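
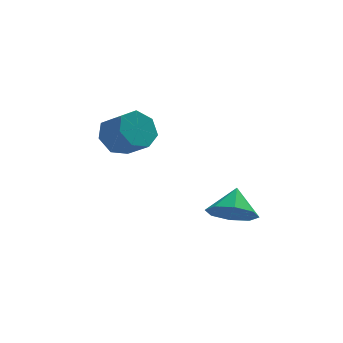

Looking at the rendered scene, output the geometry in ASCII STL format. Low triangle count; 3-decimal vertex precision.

solid 
facet normal -0.240 -0.677 -0.696
outer loop
vertex 1.949 -0.497 0.751
vertex 1.211 -0.89 1.387
vertex 1.235 -0.141 0.651
endloop
endfacet
facet normal 0.458 0.874 -0.160
outer loop
vertex 1.949 -0.497 0.751
vertex 1.235 -0.141 0.651
vertex 1.529 0.01 2.313
endloop
endfacet
facet normal -0.239 -0.677 -0.696
outer loop
vertex 1.235 -0.141 0.651
vertex 1.211 -0.89 1.387
vertex 0.507 -0.225 0.982
endloop
endfacet
facet normal -0.143 0.988 -0.064
outer loop
vertex 1.235 -0.141 0.651
vertex 0.507 -0.225 0.982
vertex 1.529 0.01 2.313
endloop
endfacet
facet normal -0.239 -0.677 -0.696
outer loop
vertex 0.507 -0.225 0.982
vertex 1.211 -0.89 1.387
vertex 0.192 -0.698 1.55
endloop
endfacet
facet normal -0.577 0.756 0.310
outer loop
vertex 0.507 -0.225 0.982
vertex 0.192 -0.698 1.55
vertex 1.529 0.01 2.313
endloop
endfacet
facet normal -0.239 -0.677 -0.696
outer loop
vertex 0.192 -0.698 1.55
vertex 1.211 -0.89 1.387
vertex 0.474 -1.283 2.022
endloop
endfacet
facet normal -0.591 0.315 0.743
outer loop
vertex 0.192 -0.698 1.55
vertex 0.474 -1.283 2.022
vertex 1.529 0.01 2.313
endloop
endfacet
facet normal -0.239 -0.677 -0.696
outer loop
vertex 0.474 -1.283 2.022
vertex 1.211 -0.89 1.387
vertex 1.187 -1.639 2.123
endloop
endfacet
facet normal -0.177 -0.076 0.981
outer loop
vertex 0.474 -1.283 2.022
vertex 1.187 -1.639 2.123
vertex 1.529 0.01 2.313
endloop
endfacet
facet normal -0.239 -0.677 -0.696
outer loop
vertex 1.187 -1.639 2.123
vertex 1.211 -0.89 1.387
vertex 1.915 -1.555 1.792
endloop
endfacet
facet normal 0.424 -0.190 0.885
outer loop
vertex 1.187 -1.639 2.123
vertex 1.915 -1.555 1.792
vertex 1.529 0.01 2.313
endloop
endfacet
facet normal -0.239 -0.677 -0.696
outer loop
vertex 1.915 -1.555 1.792
vertex 1.211 -0.89 1.387
vertex 2.23 -1.082 1.224
endloop
endfacet
facet normal 0.859 0.042 0.511
outer loop
vertex 1.915 -1.555 1.792
vertex 2.23 -1.082 1.224
vertex 1.529 0.01 2.313
endloop
endfacet
facet normal -0.239 -0.677 -0.696
outer loop
vertex 2.23 -1.082 1.224
vertex 1.211 -0.89 1.387
vertex 1.949 -0.497 0.751
endloop
endfacet
facet normal 0.873 0.482 0.078
outer loop
vertex 2.23 -1.082 1.224
vertex 1.949 -0.497 0.751
vertex 1.529 0.01 2.313
endloop
endfacet
facet normal -0.560 0.622 -0.547
outer loop
vertex -2.301 3.756 2.619
vertex -2.67 4.153 3.448
vertex -1.867 4.426 2.937
endloop
endfacet
facet normal 0.657 -0.070 -0.750
outer loop
vertex -2.301 3.756 2.619
vertex -1.867 4.426 2.937
vertex -1.54 2.91 3.364
endloop
endfacet
facet normal 0.657 -0.070 -0.750
outer loop
vertex -1.54 2.91 3.364
vertex -1.867 4.426 2.937
vertex -1.106 3.58 3.682
endloop
endfacet
facet normal 0.559 -0.622 0.548
outer loop
vertex -1.54 2.91 3.364
vertex -1.106 3.58 3.682
vertex -1.91 3.307 4.192
endloop
endfacet
facet normal -0.560 0.622 -0.547
outer loop
vertex -1.867 4.426 2.937
vertex -2.67 4.153 3.448
vertex -2.038 4.89 3.64
endloop
endfacet
facet normal 0.804 0.567 -0.178
outer loop
vertex -1.867 4.426 2.937
vertex -2.038 4.89 3.64
vertex -1.106 3.58 3.682
endloop
endfacet
facet normal 0.805 0.567 -0.177
outer loop
vertex -1.106 3.58 3.682
vertex -2.038 4.89 3.64
vertex -1.278 4.044 4.385
endloop
endfacet
facet normal 0.559 -0.623 0.548
outer loop
vertex -1.106 3.58 3.682
vertex -1.278 4.044 4.385
vertex -1.91 3.307 4.192
endloop
endfacet
facet normal -0.559 0.622 -0.549
outer loop
vertex -2.038 4.89 3.64
vertex -2.67 4.153 3.448
vertex -2.685 4.8 4.197
endloop
endfacet
facet normal 0.346 0.776 0.528
outer loop
vertex -2.038 4.89 3.64
vertex -2.685 4.8 4.197
vertex -1.278 4.044 4.385
endloop
endfacet
facet normal 0.346 0.775 0.528
outer loop
vertex -1.278 4.044 4.385
vertex -2.685 4.8 4.197
vertex -1.925 3.953 4.942
endloop
endfacet
facet normal 0.559 -0.623 0.548
outer loop
vertex -1.278 4.044 4.385
vertex -1.925 3.953 4.942
vertex -1.91 3.307 4.192
endloop
endfacet
facet normal -0.559 0.622 -0.548
outer loop
vertex -2.685 4.8 4.197
vertex -2.67 4.153 3.448
vertex -3.321 4.222 4.19
endloop
endfacet
facet normal -0.373 0.401 0.837
outer loop
vertex -2.685 4.8 4.197
vertex -3.321 4.222 4.19
vertex -1.925 3.953 4.942
endloop
endfacet
facet normal -0.373 0.401 0.836
outer loop
vertex -1.925 3.953 4.942
vertex -3.321 4.222 4.19
vertex -2.561 3.376 4.935
endloop
endfacet
facet normal 0.559 -0.623 0.548
outer loop
vertex -1.925 3.953 4.942
vertex -2.561 3.376 4.935
vertex -1.91 3.307 4.192
endloop
endfacet
facet normal -0.559 0.623 -0.548
outer loop
vertex -3.321 4.222 4.19
vertex -2.67 4.153 3.448
vertex -3.467 3.593 3.624
endloop
endfacet
facet normal -0.812 -0.275 0.515
outer loop
vertex -3.321 4.222 4.19
vertex -3.467 3.593 3.624
vertex -2.561 3.376 4.935
endloop
endfacet
facet normal -0.812 -0.275 0.515
outer loop
vertex -2.561 3.376 4.935
vertex -3.467 3.593 3.624
vertex -2.707 2.746 4.369
endloop
endfacet
facet normal 0.559 -0.622 0.548
outer loop
vertex -2.561 3.376 4.935
vertex -2.707 2.746 4.369
vertex -1.91 3.307 4.192
endloop
endfacet
facet normal -0.559 0.623 -0.548
outer loop
vertex -3.467 3.593 3.624
vertex -2.67 4.153 3.448
vertex -3.013 3.385 2.925
endloop
endfacet
facet normal -0.639 -0.744 -0.194
outer loop
vertex -3.467 3.593 3.624
vertex -3.013 3.385 2.925
vertex -2.707 2.746 4.369
endloop
endfacet
facet normal -0.638 -0.745 -0.195
outer loop
vertex -2.707 2.746 4.369
vertex -3.013 3.385 2.925
vertex -2.252 2.539 3.67
endloop
endfacet
facet normal 0.559 -0.622 0.548
outer loop
vertex -2.707 2.746 4.369
vertex -2.252 2.539 3.67
vertex -1.91 3.307 4.192
endloop
endfacet
facet normal -0.560 0.623 -0.547
outer loop
vertex -3.013 3.385 2.925
vertex -2.67 4.153 3.448
vertex -2.301 3.756 2.619
endloop
endfacet
facet normal 0.015 -0.653 -0.757
outer loop
vertex -3.013 3.385 2.925
vertex -2.301 3.756 2.619
vertex -2.252 2.539 3.67
endloop
endfacet
facet normal 0.015 -0.653 -0.757
outer loop
vertex -2.252 2.539 3.67
vertex -2.301 3.756 2.619
vertex -1.54 2.91 3.364
endloop
endfacet
facet normal 0.560 -0.622 0.548
outer loop
vertex -2.252 2.539 3.67
vertex -1.54 2.91 3.364
vertex -1.91 3.307 4.192
endloop
endfacet

endsolid


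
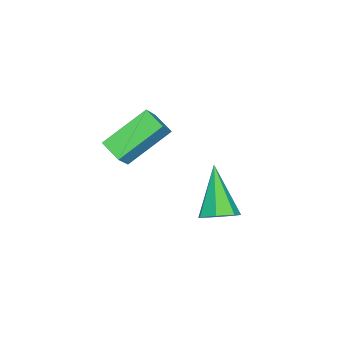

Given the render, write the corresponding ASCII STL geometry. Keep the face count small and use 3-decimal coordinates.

solid 
facet normal -0.597 0.038 -0.802
outer loop
vertex -4.438 -0.312 1.213
vertex -4.026 0.403 0.94
vertex -3.202 -1.397 0.242
endloop
endfacet
facet normal -0.475 -0.822 0.315
outer loop
vertex -2.474 -1.443 1.22
vertex -4.438 -0.312 1.213
vertex -3.202 -1.397 0.242
endloop
endfacet
facet normal -0.596 0.038 -0.802
outer loop
vertex -3.202 -1.397 0.242
vertex -4.026 0.403 0.94
vertex -2.789 -0.682 -0.031
endloop
endfacet
facet normal 0.647 -0.568 -0.508
outer loop
vertex -2.789 -0.682 -0.031
vertex -2.474 -1.443 1.22
vertex -3.202 -1.397 0.242
endloop
endfacet
facet normal -0.648 0.567 0.509
outer loop
vertex -4.438 -0.312 1.213
vertex -3.298 0.357 1.918
vertex -4.026 0.403 0.94
endloop
endfacet
facet normal -0.475 -0.822 0.314
outer loop
vertex -3.711 -0.358 2.191
vertex -4.438 -0.312 1.213
vertex -2.474 -1.443 1.22
endloop
endfacet
facet normal -0.648 0.568 0.508
outer loop
vertex -3.711 -0.358 2.191
vertex -3.298 0.357 1.918
vertex -4.438 -0.312 1.213
endloop
endfacet
facet normal 0.474 0.822 -0.314
outer loop
vertex -4.026 0.403 0.94
vertex -3.298 0.357 1.918
vertex -2.789 -0.682 -0.031
endloop
endfacet
facet normal 0.648 -0.567 -0.508
outer loop
vertex -2.062 -0.728 0.947
vertex -2.474 -1.443 1.22
vertex -2.789 -0.682 -0.031
endloop
endfacet
facet normal 0.475 0.822 -0.314
outer loop
vertex -2.789 -0.682 -0.031
vertex -3.298 0.357 1.918
vertex -2.062 -0.728 0.947
endloop
endfacet
facet normal 0.596 -0.038 0.802
outer loop
vertex -2.062 -0.728 0.947
vertex -3.711 -0.358 2.191
vertex -2.474 -1.443 1.22
endloop
endfacet
facet normal 0.596 -0.038 0.802
outer loop
vertex -3.298 0.357 1.918
vertex -3.711 -0.358 2.191
vertex -2.062 -0.728 0.947
endloop
endfacet
facet normal 0.701 0.323 -0.635
outer loop
vertex 0.256 2.804 1.522
vertex -0.172 3.279 1.291
vertex 0.273 3.322 1.804
endloop
endfacet
facet normal 0.457 -0.437 0.775
outer loop
vertex 0.256 2.804 1.522
vertex 0.273 3.322 1.804
vertex -1.468 2.681 2.469
endloop
endfacet
facet normal 0.701 0.323 -0.635
outer loop
vertex 0.273 3.322 1.804
vertex -0.172 3.279 1.291
vertex -0.045 3.808 1.7
endloop
endfacet
facet normal 0.223 0.341 0.913
outer loop
vertex 0.273 3.322 1.804
vertex -0.045 3.808 1.7
vertex -1.468 2.681 2.469
endloop
endfacet
facet normal 0.701 0.323 -0.636
outer loop
vertex -0.045 3.808 1.7
vertex -0.172 3.279 1.291
vertex -0.459 3.895 1.288
endloop
endfacet
facet normal -0.345 0.786 0.513
outer loop
vertex -0.045 3.808 1.7
vertex -0.459 3.895 1.288
vertex -1.468 2.681 2.469
endloop
endfacet
facet normal 0.700 0.323 -0.637
outer loop
vertex -0.459 3.895 1.288
vertex -0.172 3.279 1.291
vertex -0.657 3.518 0.879
endloop
endfacet
facet normal -0.818 0.562 -0.122
outer loop
vertex -0.459 3.895 1.288
vertex -0.657 3.518 0.879
vertex -1.468 2.681 2.469
endloop
endfacet
facet normal 0.700 0.323 -0.637
outer loop
vertex -0.657 3.518 0.879
vertex -0.172 3.279 1.291
vertex -0.489 2.961 0.781
endloop
endfacet
facet normal -0.841 -0.163 -0.515
outer loop
vertex -0.657 3.518 0.879
vertex -0.489 2.961 0.781
vertex -1.468 2.681 2.469
endloop
endfacet
facet normal 0.701 0.322 -0.636
outer loop
vertex -0.489 2.961 0.781
vertex -0.172 3.279 1.291
vertex -0.083 2.643 1.067
endloop
endfacet
facet normal -0.397 -0.840 -0.370
outer loop
vertex -0.489 2.961 0.781
vertex -0.083 2.643 1.067
vertex -1.468 2.681 2.469
endloop
endfacet
facet normal 0.701 0.322 -0.636
outer loop
vertex -0.083 2.643 1.067
vertex -0.172 3.279 1.291
vertex 0.256 2.804 1.522
endloop
endfacet
facet normal 0.181 -0.962 0.205
outer loop
vertex -0.083 2.643 1.067
vertex 0.256 2.804 1.522
vertex -1.468 2.681 2.469
endloop
endfacet

endsolid


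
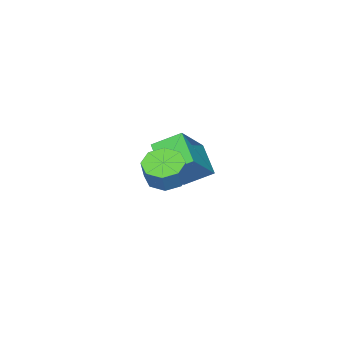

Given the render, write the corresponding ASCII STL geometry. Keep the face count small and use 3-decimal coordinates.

solid 
facet normal -0.393 -0.190 -0.900
outer loop
vertex 3.793 2.457 0.591
vertex 3.017 2.628 0.894
vertex 3.633 3.085 0.528
endloop
endfacet
facet normal 0.886 0.183 -0.426
outer loop
vertex 3.793 2.457 0.591
vertex 3.633 3.085 0.528
vertex 4.218 2.662 1.562
endloop
endfacet
facet normal 0.886 0.184 -0.426
outer loop
vertex 4.218 2.662 1.562
vertex 3.633 3.085 0.528
vertex 4.058 3.29 1.5
endloop
endfacet
facet normal 0.394 0.189 0.899
outer loop
vertex 4.218 2.662 1.562
vertex 4.058 3.29 1.5
vertex 3.443 2.832 1.866
endloop
endfacet
facet normal -0.394 -0.189 -0.899
outer loop
vertex 3.633 3.085 0.528
vertex 3.017 2.628 0.894
vertex 3.113 3.445 0.68
endloop
endfacet
facet normal 0.454 0.811 -0.369
outer loop
vertex 3.633 3.085 0.528
vertex 3.113 3.445 0.68
vertex 4.058 3.29 1.5
endloop
endfacet
facet normal 0.453 0.812 -0.368
outer loop
vertex 4.058 3.29 1.5
vertex 3.113 3.445 0.68
vertex 3.538 3.649 1.652
endloop
endfacet
facet normal 0.394 0.190 0.899
outer loop
vertex 4.058 3.29 1.5
vertex 3.538 3.649 1.652
vertex 3.443 2.832 1.866
endloop
endfacet
facet normal -0.393 -0.189 -0.900
outer loop
vertex 3.113 3.445 0.68
vertex 3.017 2.628 0.894
vertex 2.537 3.326 0.957
endloop
endfacet
facet normal -0.245 0.965 -0.095
outer loop
vertex 3.113 3.445 0.68
vertex 2.537 3.326 0.957
vertex 3.538 3.649 1.652
endloop
endfacet
facet normal -0.245 0.965 -0.095
outer loop
vertex 3.538 3.649 1.652
vertex 2.537 3.326 0.957
vertex 2.962 3.53 1.929
endloop
endfacet
facet normal 0.393 0.190 0.900
outer loop
vertex 3.538 3.649 1.652
vertex 2.962 3.53 1.929
vertex 3.443 2.832 1.866
endloop
endfacet
facet normal -0.394 -0.190 -0.899
outer loop
vertex 2.537 3.326 0.957
vertex 3.017 2.628 0.894
vertex 2.242 2.798 1.198
endloop
endfacet
facet normal -0.800 0.553 0.233
outer loop
vertex 2.537 3.326 0.957
vertex 2.242 2.798 1.198
vertex 2.962 3.53 1.929
endloop
endfacet
facet normal -0.799 0.554 0.233
outer loop
vertex 2.962 3.53 1.929
vertex 2.242 2.798 1.198
vertex 2.667 3.003 2.169
endloop
endfacet
facet normal 0.393 0.190 0.900
outer loop
vertex 2.962 3.53 1.929
vertex 2.667 3.003 2.169
vertex 3.443 2.832 1.866
endloop
endfacet
facet normal -0.394 -0.189 -0.899
outer loop
vertex 2.242 2.798 1.198
vertex 3.017 2.628 0.894
vertex 2.402 2.17 1.26
endloop
endfacet
facet normal -0.886 -0.184 0.426
outer loop
vertex 2.242 2.798 1.198
vertex 2.402 2.17 1.26
vertex 2.667 3.003 2.169
endloop
endfacet
facet normal -0.886 -0.183 0.426
outer loop
vertex 2.667 3.003 2.169
vertex 2.402 2.17 1.26
vertex 2.827 2.375 2.232
endloop
endfacet
facet normal 0.393 0.190 0.900
outer loop
vertex 2.667 3.003 2.169
vertex 2.827 2.375 2.232
vertex 3.443 2.832 1.866
endloop
endfacet
facet normal -0.394 -0.190 -0.899
outer loop
vertex 2.402 2.17 1.26
vertex 3.017 2.628 0.894
vertex 2.922 1.811 1.108
endloop
endfacet
facet normal -0.453 -0.812 0.369
outer loop
vertex 2.402 2.17 1.26
vertex 2.922 1.811 1.108
vertex 2.827 2.375 2.232
endloop
endfacet
facet normal -0.454 -0.811 0.369
outer loop
vertex 2.827 2.375 2.232
vertex 2.922 1.811 1.108
vertex 3.347 2.015 2.08
endloop
endfacet
facet normal 0.394 0.189 0.899
outer loop
vertex 2.827 2.375 2.232
vertex 3.347 2.015 2.08
vertex 3.443 2.832 1.866
endloop
endfacet
facet normal -0.393 -0.190 -0.900
outer loop
vertex 2.922 1.811 1.108
vertex 3.017 2.628 0.894
vertex 3.498 1.93 0.831
endloop
endfacet
facet normal 0.245 -0.965 0.095
outer loop
vertex 2.922 1.811 1.108
vertex 3.498 1.93 0.831
vertex 3.347 2.015 2.08
endloop
endfacet
facet normal 0.245 -0.965 0.095
outer loop
vertex 3.347 2.015 2.08
vertex 3.498 1.93 0.831
vertex 3.923 2.134 1.803
endloop
endfacet
facet normal 0.393 0.189 0.900
outer loop
vertex 3.347 2.015 2.08
vertex 3.923 2.134 1.803
vertex 3.443 2.832 1.866
endloop
endfacet
facet normal -0.393 -0.190 -0.900
outer loop
vertex 3.498 1.93 0.831
vertex 3.017 2.628 0.894
vertex 3.793 2.457 0.591
endloop
endfacet
facet normal 0.799 -0.554 -0.233
outer loop
vertex 3.498 1.93 0.831
vertex 3.793 2.457 0.591
vertex 3.923 2.134 1.803
endloop
endfacet
facet normal 0.800 -0.553 -0.233
outer loop
vertex 3.923 2.134 1.803
vertex 3.793 2.457 0.591
vertex 4.218 2.662 1.562
endloop
endfacet
facet normal 0.394 0.190 0.899
outer loop
vertex 3.923 2.134 1.803
vertex 4.218 2.662 1.562
vertex 3.443 2.832 1.866
endloop
endfacet
facet normal -0.430 -0.726 0.537
outer loop
vertex -0.781 0.217 0.709
vertex -2.337 0.049 -0.766
vertex -0.009 -0.76 0.006
endloop
endfacet
facet normal 0.723 0.078 0.686
outer loop
vertex 0.697 0.431 -0.874
vertex -0.781 0.217 0.709
vertex -0.009 -0.76 0.006
endloop
endfacet
facet normal -0.430 -0.726 0.536
outer loop
vertex -0.009 -0.76 0.006
vertex -2.337 0.049 -0.766
vertex -1.564 -0.928 -1.469
endloop
endfacet
facet normal 0.540 -0.683 -0.491
outer loop
vertex -1.564 -0.928 -1.469
vertex 0.697 0.431 -0.874
vertex -0.009 -0.76 0.006
endloop
endfacet
facet normal -0.540 0.683 0.492
outer loop
vertex -0.781 0.217 0.709
vertex -1.631 1.24 -1.646
vertex -2.337 0.049 -0.766
endloop
endfacet
facet normal 0.723 0.079 0.686
outer loop
vertex -0.076 1.408 -0.171
vertex -0.781 0.217 0.709
vertex 0.697 0.431 -0.874
endloop
endfacet
facet normal -0.540 0.683 0.492
outer loop
vertex -0.076 1.408 -0.171
vertex -1.631 1.24 -1.646
vertex -0.781 0.217 0.709
endloop
endfacet
facet normal -0.723 -0.078 -0.686
outer loop
vertex -2.337 0.049 -0.766
vertex -1.631 1.24 -1.646
vertex -1.564 -0.928 -1.469
endloop
endfacet
facet normal 0.540 -0.683 -0.492
outer loop
vertex -0.859 0.263 -2.349
vertex 0.697 0.431 -0.874
vertex -1.564 -0.928 -1.469
endloop
endfacet
facet normal -0.724 -0.078 -0.686
outer loop
vertex -1.564 -0.928 -1.469
vertex -1.631 1.24 -1.646
vertex -0.859 0.263 -2.349
endloop
endfacet
facet normal 0.430 0.726 -0.536
outer loop
vertex -0.859 0.263 -2.349
vertex -0.076 1.408 -0.171
vertex 0.697 0.431 -0.874
endloop
endfacet
facet normal 0.430 0.726 -0.536
outer loop
vertex -1.631 1.24 -1.646
vertex -0.076 1.408 -0.171
vertex -0.859 0.263 -2.349
endloop
endfacet

endsolid


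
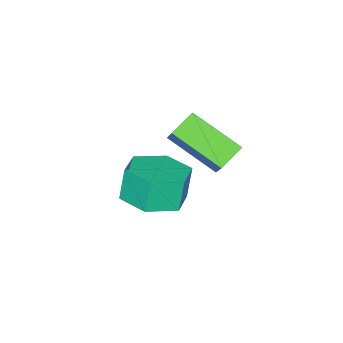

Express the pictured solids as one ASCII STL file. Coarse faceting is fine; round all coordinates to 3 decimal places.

solid 
facet normal -0.441 -0.488 -0.753
outer loop
vertex -1.151 -4.677 2.428
vertex -1.363 -3.165 1.573
vertex -0.36 -4.788 2.037
endloop
endfacet
facet normal 0.121 -0.863 0.490
outer loop
vertex 0.103 -4.275 2.827
vertex -1.151 -4.677 2.428
vertex -0.36 -4.788 2.037
endloop
endfacet
facet normal -0.442 -0.488 -0.753
outer loop
vertex -0.36 -4.788 2.037
vertex -1.363 -3.165 1.573
vertex -0.572 -3.276 1.181
endloop
endfacet
facet normal 0.889 -0.125 -0.440
outer loop
vertex -0.572 -3.276 1.181
vertex 0.103 -4.275 2.827
vertex -0.36 -4.788 2.037
endloop
endfacet
facet normal -0.889 0.124 0.440
outer loop
vertex -1.151 -4.677 2.428
vertex -0.9 -2.652 2.363
vertex -1.363 -3.165 1.573
endloop
endfacet
facet normal 0.121 -0.864 0.489
outer loop
vertex -0.688 -4.164 3.219
vertex -1.151 -4.677 2.428
vertex 0.103 -4.275 2.827
endloop
endfacet
facet normal -0.889 0.124 0.440
outer loop
vertex -0.688 -4.164 3.219
vertex -0.9 -2.652 2.363
vertex -1.151 -4.677 2.428
endloop
endfacet
facet normal -0.121 0.863 -0.490
outer loop
vertex -1.363 -3.165 1.573
vertex -0.9 -2.652 2.363
vertex -0.572 -3.276 1.181
endloop
endfacet
facet normal 0.889 -0.124 -0.440
outer loop
vertex -0.109 -2.763 1.972
vertex 0.103 -4.275 2.827
vertex -0.572 -3.276 1.181
endloop
endfacet
facet normal -0.121 0.864 -0.489
outer loop
vertex -0.572 -3.276 1.181
vertex -0.9 -2.652 2.363
vertex -0.109 -2.763 1.972
endloop
endfacet
facet normal 0.442 0.488 0.753
outer loop
vertex -0.109 -2.763 1.972
vertex -0.688 -4.164 3.219
vertex 0.103 -4.275 2.827
endloop
endfacet
facet normal 0.441 0.488 0.753
outer loop
vertex -0.9 -2.652 2.363
vertex -0.688 -4.164 3.219
vertex -0.109 -2.763 1.972
endloop
endfacet
facet normal 0.250 0.015 -0.968
outer loop
vertex 2.99 -3.787 2.391
vertex 2.277 -3.232 2.216
vertex 3.097 -2.875 2.433
endloop
endfacet
facet normal 0.961 -0.124 0.246
outer loop
vertex 2.99 -3.787 2.391
vertex 3.097 -2.875 2.433
vertex 2.735 -3.803 3.378
endloop
endfacet
facet normal 0.961 -0.124 0.246
outer loop
vertex 2.735 -3.803 3.378
vertex 3.097 -2.875 2.433
vertex 2.842 -2.89 3.42
endloop
endfacet
facet normal -0.249 -0.015 0.968
outer loop
vertex 2.735 -3.803 3.378
vertex 2.842 -2.89 3.42
vertex 2.023 -3.248 3.204
endloop
endfacet
facet normal 0.250 0.015 -0.968
outer loop
vertex 3.097 -2.875 2.433
vertex 2.277 -3.232 2.216
vertex 2.384 -2.319 2.258
endloop
endfacet
facet normal 0.582 0.797 0.162
outer loop
vertex 3.097 -2.875 2.433
vertex 2.384 -2.319 2.258
vertex 2.842 -2.89 3.42
endloop
endfacet
facet normal 0.582 0.797 0.162
outer loop
vertex 2.842 -2.89 3.42
vertex 2.384 -2.319 2.258
vertex 2.13 -2.335 3.246
endloop
endfacet
facet normal -0.249 -0.015 0.968
outer loop
vertex 2.842 -2.89 3.42
vertex 2.13 -2.335 3.246
vertex 2.023 -3.248 3.204
endloop
endfacet
facet normal 0.249 0.015 -0.968
outer loop
vertex 2.384 -2.319 2.258
vertex 2.277 -3.232 2.216
vertex 1.565 -2.677 2.042
endloop
endfacet
facet normal -0.381 0.921 -0.083
outer loop
vertex 2.384 -2.319 2.258
vertex 1.565 -2.677 2.042
vertex 2.13 -2.335 3.246
endloop
endfacet
facet normal -0.380 0.921 -0.083
outer loop
vertex 2.13 -2.335 3.246
vertex 1.565 -2.677 2.042
vertex 1.31 -2.693 3.029
endloop
endfacet
facet normal -0.250 -0.015 0.968
outer loop
vertex 2.13 -2.335 3.246
vertex 1.31 -2.693 3.029
vertex 2.023 -3.248 3.204
endloop
endfacet
facet normal 0.249 0.015 -0.968
outer loop
vertex 1.565 -2.677 2.042
vertex 2.277 -3.232 2.216
vertex 1.458 -3.59 2.0
endloop
endfacet
facet normal -0.961 0.124 -0.246
outer loop
vertex 1.565 -2.677 2.042
vertex 1.458 -3.59 2.0
vertex 1.31 -2.693 3.029
endloop
endfacet
facet normal -0.961 0.124 -0.246
outer loop
vertex 1.31 -2.693 3.029
vertex 1.458 -3.59 2.0
vertex 1.203 -3.605 2.987
endloop
endfacet
facet normal -0.250 -0.015 0.968
outer loop
vertex 1.31 -2.693 3.029
vertex 1.203 -3.605 2.987
vertex 2.023 -3.248 3.204
endloop
endfacet
facet normal 0.249 0.015 -0.968
outer loop
vertex 1.458 -3.59 2.0
vertex 2.277 -3.232 2.216
vertex 2.17 -4.145 2.174
endloop
endfacet
facet normal -0.582 -0.797 -0.162
outer loop
vertex 1.458 -3.59 2.0
vertex 2.17 -4.145 2.174
vertex 1.203 -3.605 2.987
endloop
endfacet
facet normal -0.582 -0.797 -0.162
outer loop
vertex 1.203 -3.605 2.987
vertex 2.17 -4.145 2.174
vertex 1.916 -4.161 3.162
endloop
endfacet
facet normal -0.250 -0.015 0.968
outer loop
vertex 1.203 -3.605 2.987
vertex 1.916 -4.161 3.162
vertex 2.023 -3.248 3.204
endloop
endfacet
facet normal 0.250 0.015 -0.968
outer loop
vertex 2.17 -4.145 2.174
vertex 2.277 -3.232 2.216
vertex 2.99 -3.787 2.391
endloop
endfacet
facet normal 0.380 -0.921 0.083
outer loop
vertex 2.17 -4.145 2.174
vertex 2.99 -3.787 2.391
vertex 1.916 -4.161 3.162
endloop
endfacet
facet normal 0.381 -0.921 0.083
outer loop
vertex 1.916 -4.161 3.162
vertex 2.99 -3.787 2.391
vertex 2.735 -3.803 3.378
endloop
endfacet
facet normal -0.249 -0.015 0.968
outer loop
vertex 1.916 -4.161 3.162
vertex 2.735 -3.803 3.378
vertex 2.023 -3.248 3.204
endloop
endfacet

endsolid


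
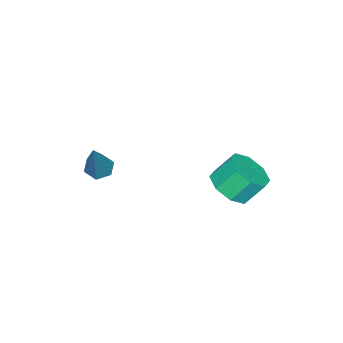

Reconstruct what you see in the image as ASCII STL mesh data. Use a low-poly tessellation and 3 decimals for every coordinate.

solid 
facet normal -0.469 -0.185 -0.864
outer loop
vertex -0.832 -0.386 1.301
vertex -1.254 -0.517 1.558
vertex -1.182 -0.032 1.415
endloop
endfacet
facet normal 0.645 0.720 -0.257
outer loop
vertex -0.832 -0.386 1.301
vertex -1.182 -0.032 1.415
vertex -0.306 -0.143 3.302
endloop
endfacet
facet normal -0.468 -0.185 -0.864
outer loop
vertex -1.182 -0.032 1.415
vertex -1.254 -0.517 1.558
vertex -1.603 -0.163 1.671
endloop
endfacet
facet normal -0.208 0.966 0.153
outer loop
vertex -1.182 -0.032 1.415
vertex -1.603 -0.163 1.671
vertex -0.306 -0.143 3.302
endloop
endfacet
facet normal -0.468 -0.186 -0.864
outer loop
vertex -1.603 -0.163 1.671
vertex -1.254 -0.517 1.558
vertex -1.675 -0.647 1.814
endloop
endfacet
facet normal -0.751 0.287 0.594
outer loop
vertex -1.603 -0.163 1.671
vertex -1.675 -0.647 1.814
vertex -0.306 -0.143 3.302
endloop
endfacet
facet normal -0.469 -0.184 -0.864
outer loop
vertex -1.675 -0.647 1.814
vertex -1.254 -0.517 1.558
vertex -1.326 -1.001 1.7
endloop
endfacet
facet normal -0.445 -0.640 0.626
outer loop
vertex -1.675 -0.647 1.814
vertex -1.326 -1.001 1.7
vertex -0.306 -0.143 3.302
endloop
endfacet
facet normal -0.469 -0.184 -0.864
outer loop
vertex -1.326 -1.001 1.7
vertex -1.254 -0.517 1.558
vertex -0.905 -0.871 1.444
endloop
endfacet
facet normal 0.406 -0.888 0.217
outer loop
vertex -1.326 -1.001 1.7
vertex -0.905 -0.871 1.444
vertex -0.306 -0.143 3.302
endloop
endfacet
facet normal -0.469 -0.184 -0.864
outer loop
vertex -0.905 -0.871 1.444
vertex -1.254 -0.517 1.558
vertex -0.832 -0.386 1.301
endloop
endfacet
facet normal 0.952 -0.209 -0.225
outer loop
vertex -0.905 -0.871 1.444
vertex -0.832 -0.386 1.301
vertex -0.306 -0.143 3.302
endloop
endfacet
facet normal 0.363 -0.506 -0.783
outer loop
vertex -2.63 2.974 0.821
vertex -3.329 3.124 0.4
vertex -2.601 3.513 0.486
endloop
endfacet
facet normal 0.930 0.156 0.332
outer loop
vertex -2.63 2.974 0.821
vertex -2.601 3.513 0.486
vertex -3.012 3.506 1.642
endloop
endfacet
facet normal 0.931 0.154 0.332
outer loop
vertex -3.012 3.506 1.642
vertex -2.601 3.513 0.486
vertex -2.982 4.045 1.307
endloop
endfacet
facet normal -0.363 0.506 0.782
outer loop
vertex -3.012 3.506 1.642
vertex -2.982 4.045 1.307
vertex -3.711 3.656 1.22
endloop
endfacet
facet normal 0.363 -0.506 -0.782
outer loop
vertex -2.601 3.513 0.486
vertex -3.329 3.124 0.4
vertex -2.999 3.824 0.1
endloop
endfacet
facet normal 0.690 0.710 -0.140
outer loop
vertex -2.601 3.513 0.486
vertex -2.999 3.824 0.1
vertex -2.982 4.045 1.307
endloop
endfacet
facet normal 0.690 0.710 -0.140
outer loop
vertex -2.982 4.045 1.307
vertex -2.999 3.824 0.1
vertex -3.38 4.356 0.92
endloop
endfacet
facet normal -0.364 0.507 0.781
outer loop
vertex -2.982 4.045 1.307
vertex -3.38 4.356 0.92
vertex -3.711 3.656 1.22
endloop
endfacet
facet normal 0.365 -0.507 -0.781
outer loop
vertex -2.999 3.824 0.1
vertex -3.329 3.124 0.4
vertex -3.59 3.724 -0.111
endloop
endfacet
facet normal 0.045 0.848 -0.529
outer loop
vertex -2.999 3.824 0.1
vertex -3.59 3.724 -0.111
vertex -3.38 4.356 0.92
endloop
endfacet
facet normal 0.046 0.847 -0.529
outer loop
vertex -3.38 4.356 0.92
vertex -3.59 3.724 -0.111
vertex -3.971 4.257 0.71
endloop
endfacet
facet normal -0.363 0.507 0.782
outer loop
vertex -3.38 4.356 0.92
vertex -3.971 4.257 0.71
vertex -3.711 3.656 1.22
endloop
endfacet
facet normal 0.363 -0.508 -0.781
outer loop
vertex -3.59 3.724 -0.111
vertex -3.329 3.124 0.4
vertex -4.028 3.274 -0.022
endloop
endfacet
facet normal -0.626 0.489 -0.608
outer loop
vertex -3.59 3.724 -0.111
vertex -4.028 3.274 -0.022
vertex -3.971 4.257 0.71
endloop
endfacet
facet normal -0.626 0.489 -0.608
outer loop
vertex -3.971 4.257 0.71
vertex -4.028 3.274 -0.022
vertex -4.41 3.806 0.799
endloop
endfacet
facet normal -0.362 0.507 0.782
outer loop
vertex -3.971 4.257 0.71
vertex -4.41 3.806 0.799
vertex -3.711 3.656 1.22
endloop
endfacet
facet normal 0.363 -0.506 -0.782
outer loop
vertex -4.028 3.274 -0.022
vertex -3.329 3.124 0.4
vertex -4.058 2.735 0.313
endloop
endfacet
facet normal -0.930 -0.155 -0.332
outer loop
vertex -4.028 3.274 -0.022
vertex -4.058 2.735 0.313
vertex -4.41 3.806 0.799
endloop
endfacet
facet normal -0.931 -0.156 -0.331
outer loop
vertex -4.41 3.806 0.799
vertex -4.058 2.735 0.313
vertex -4.439 3.267 1.134
endloop
endfacet
facet normal -0.363 0.506 0.783
outer loop
vertex -4.41 3.806 0.799
vertex -4.439 3.267 1.134
vertex -3.711 3.656 1.22
endloop
endfacet
facet normal 0.364 -0.507 -0.781
outer loop
vertex -4.058 2.735 0.313
vertex -3.329 3.124 0.4
vertex -3.66 2.424 0.7
endloop
endfacet
facet normal -0.690 -0.710 0.140
outer loop
vertex -4.058 2.735 0.313
vertex -3.66 2.424 0.7
vertex -4.439 3.267 1.134
endloop
endfacet
facet normal -0.690 -0.710 0.140
outer loop
vertex -4.439 3.267 1.134
vertex -3.66 2.424 0.7
vertex -4.041 2.956 1.52
endloop
endfacet
facet normal -0.363 0.506 0.782
outer loop
vertex -4.439 3.267 1.134
vertex -4.041 2.956 1.52
vertex -3.711 3.656 1.22
endloop
endfacet
facet normal 0.363 -0.507 -0.782
outer loop
vertex -3.66 2.424 0.7
vertex -3.329 3.124 0.4
vertex -3.069 2.523 0.91
endloop
endfacet
facet normal -0.046 -0.848 0.529
outer loop
vertex -3.66 2.424 0.7
vertex -3.069 2.523 0.91
vertex -4.041 2.956 1.52
endloop
endfacet
facet normal -0.045 -0.847 0.529
outer loop
vertex -4.041 2.956 1.52
vertex -3.069 2.523 0.91
vertex -3.45 3.056 1.731
endloop
endfacet
facet normal -0.365 0.507 0.781
outer loop
vertex -4.041 2.956 1.52
vertex -3.45 3.056 1.731
vertex -3.711 3.656 1.22
endloop
endfacet
facet normal 0.362 -0.507 -0.782
outer loop
vertex -3.069 2.523 0.91
vertex -3.329 3.124 0.4
vertex -2.63 2.974 0.821
endloop
endfacet
facet normal 0.626 -0.489 0.608
outer loop
vertex -3.069 2.523 0.91
vertex -2.63 2.974 0.821
vertex -3.45 3.056 1.731
endloop
endfacet
facet normal 0.626 -0.489 0.608
outer loop
vertex -3.45 3.056 1.731
vertex -2.63 2.974 0.821
vertex -3.012 3.506 1.642
endloop
endfacet
facet normal -0.363 0.508 0.781
outer loop
vertex -3.45 3.056 1.731
vertex -3.012 3.506 1.642
vertex -3.711 3.656 1.22
endloop
endfacet

endsolid


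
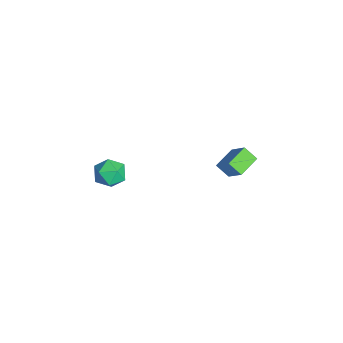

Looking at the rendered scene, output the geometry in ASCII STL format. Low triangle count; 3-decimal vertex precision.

solid 
facet normal -0.615 -0.285 -0.735
outer loop
vertex -1.833 2.118 -1.309
vertex -2.709 3.128 -0.968
vertex -1.37 2.73 -1.934
endloop
endfacet
facet normal 0.635 -0.732 -0.247
outer loop
vertex -0.331 3.212 -0.692
vertex -1.833 2.118 -1.309
vertex -1.37 2.73 -1.934
endloop
endfacet
facet normal -0.615 -0.285 -0.735
outer loop
vertex -1.37 2.73 -1.934
vertex -2.709 3.128 -0.968
vertex -2.246 3.741 -1.593
endloop
endfacet
facet normal 0.468 0.618 -0.631
outer loop
vertex -2.246 3.741 -1.593
vertex -0.331 3.212 -0.692
vertex -1.37 2.73 -1.934
endloop
endfacet
facet normal -0.468 -0.619 0.631
outer loop
vertex -1.833 2.118 -1.309
vertex -1.67 3.61 0.274
vertex -2.709 3.128 -0.968
endloop
endfacet
facet normal 0.635 -0.732 -0.248
outer loop
vertex -0.794 2.599 -0.067
vertex -1.833 2.118 -1.309
vertex -0.331 3.212 -0.692
endloop
endfacet
facet normal -0.468 -0.618 0.631
outer loop
vertex -0.794 2.599 -0.067
vertex -1.67 3.61 0.274
vertex -1.833 2.118 -1.309
endloop
endfacet
facet normal -0.635 0.732 0.247
outer loop
vertex -2.709 3.128 -0.968
vertex -1.67 3.61 0.274
vertex -2.246 3.741 -1.593
endloop
endfacet
facet normal 0.468 0.619 -0.631
outer loop
vertex -1.207 4.222 -0.351
vertex -0.331 3.212 -0.692
vertex -2.246 3.741 -1.593
endloop
endfacet
facet normal -0.634 0.732 0.247
outer loop
vertex -2.246 3.741 -1.593
vertex -1.67 3.61 0.274
vertex -1.207 4.222 -0.351
endloop
endfacet
facet normal 0.615 0.285 0.735
outer loop
vertex -1.207 4.222 -0.351
vertex -0.794 2.599 -0.067
vertex -0.331 3.212 -0.692
endloop
endfacet
facet normal 0.615 0.285 0.735
outer loop
vertex -1.67 3.61 0.274
vertex -0.794 2.599 -0.067
vertex -1.207 4.222 -0.351
endloop
endfacet
facet normal 0.241 -0.133 0.961
outer loop
vertex 0.549 -3.496 1.788
vertex -0.329 -3.867 1.957
vertex 0.399 -4.447 1.694
endloop
endfacet
facet normal 0.818 -0.183 0.545
outer loop
vertex 0.549 -3.496 1.788
vertex 0.399 -4.447 1.694
vertex 0.937 -3.976 1.044
endloop
endfacet
facet normal 0.884 0.430 0.184
outer loop
vertex 0.549 -3.496 1.788
vertex 0.937 -3.976 1.044
vertex 0.543 -3.105 0.903
endloop
endfacet
facet normal 0.347 0.859 0.377
outer loop
vertex 0.549 -3.496 1.788
vertex 0.543 -3.105 0.903
vertex -0.24 -3.037 1.468
endloop
endfacet
facet normal -0.051 0.511 0.858
outer loop
vertex 0.549 -3.496 1.788
vertex -0.24 -3.037 1.468
vertex -0.329 -3.867 1.957
endloop
endfacet
facet normal 0.705 -0.705 0.073
outer loop
vertex 0.937 -3.976 1.044
vertex 0.399 -4.447 1.694
vertex 0.3 -4.643 0.752
endloop
endfacet
facet normal -0.228 -0.625 0.746
outer loop
vertex 0.399 -4.447 1.694
vertex -0.329 -3.867 1.957
vertex -0.483 -4.575 1.317
endloop
endfacet
facet normal -0.701 0.416 0.579
outer loop
vertex -0.329 -3.867 1.957
vertex -0.24 -3.037 1.468
vertex -0.877 -3.704 1.176
endloop
endfacet
facet normal -0.058 0.979 -0.198
outer loop
vertex -0.24 -3.037 1.468
vertex 0.543 -3.105 0.903
vertex -0.339 -3.233 0.526
endloop
endfacet
facet normal 0.812 0.285 -0.510
outer loop
vertex 0.543 -3.105 0.903
vertex 0.937 -3.976 1.044
vertex 0.389 -3.813 0.263
endloop
endfacet
facet normal -0.347 -0.859 -0.377
outer loop
vertex -0.489 -4.184 0.432
vertex 0.3 -4.643 0.752
vertex -0.483 -4.575 1.317
endloop
endfacet
facet normal -0.884 -0.430 -0.184
outer loop
vertex -0.489 -4.184 0.432
vertex -0.483 -4.575 1.317
vertex -0.877 -3.704 1.176
endloop
endfacet
facet normal -0.818 0.183 -0.545
outer loop
vertex -0.489 -4.184 0.432
vertex -0.877 -3.704 1.176
vertex -0.339 -3.233 0.526
endloop
endfacet
facet normal -0.241 0.133 -0.961
outer loop
vertex -0.489 -4.184 0.432
vertex -0.339 -3.233 0.526
vertex 0.389 -3.813 0.263
endloop
endfacet
facet normal 0.051 -0.511 -0.858
outer loop
vertex -0.489 -4.184 0.432
vertex 0.389 -3.813 0.263
vertex 0.3 -4.643 0.752
endloop
endfacet
facet normal 0.058 -0.979 0.198
outer loop
vertex -0.483 -4.575 1.317
vertex 0.3 -4.643 0.752
vertex 0.399 -4.447 1.694
endloop
endfacet
facet normal -0.812 -0.285 0.510
outer loop
vertex -0.877 -3.704 1.176
vertex -0.483 -4.575 1.317
vertex -0.329 -3.867 1.957
endloop
endfacet
facet normal -0.705 0.705 -0.073
outer loop
vertex -0.339 -3.233 0.526
vertex -0.877 -3.704 1.176
vertex -0.24 -3.037 1.468
endloop
endfacet
facet normal 0.228 0.625 -0.746
outer loop
vertex 0.389 -3.813 0.263
vertex -0.339 -3.233 0.526
vertex 0.543 -3.105 0.903
endloop
endfacet
facet normal 0.701 -0.416 -0.579
outer loop
vertex 0.3 -4.643 0.752
vertex 0.389 -3.813 0.263
vertex 0.937 -3.976 1.044
endloop
endfacet

endsolid


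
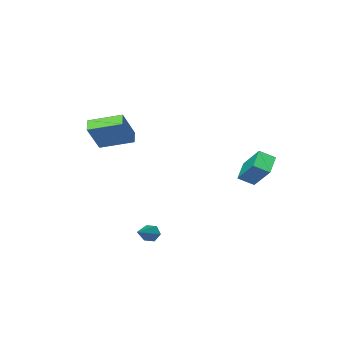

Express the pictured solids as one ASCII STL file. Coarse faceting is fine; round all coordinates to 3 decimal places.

solid 
facet normal -0.740 -0.485 -0.466
outer loop
vertex 3.521 1.832 -3.384
vertex 3.161 1.914 -2.898
vertex 3.171 2.329 -3.345
endloop
endfacet
facet normal 0.523 0.426 -0.738
outer loop
vertex 3.521 1.832 -3.384
vertex 3.171 2.329 -3.345
vertex 4.679 2.906 -1.942
endloop
endfacet
facet normal -0.740 -0.485 -0.466
outer loop
vertex 3.171 2.329 -3.345
vertex 3.161 1.914 -2.898
vertex 2.811 2.411 -2.859
endloop
endfacet
facet normal -0.128 0.958 -0.256
outer loop
vertex 3.171 2.329 -3.345
vertex 2.811 2.411 -2.859
vertex 4.679 2.906 -1.942
endloop
endfacet
facet normal -0.740 -0.485 -0.466
outer loop
vertex 2.811 2.411 -2.859
vertex 3.161 1.914 -2.898
vertex 2.802 1.996 -2.413
endloop
endfacet
facet normal -0.466 0.652 0.598
outer loop
vertex 2.811 2.411 -2.859
vertex 2.802 1.996 -2.413
vertex 4.679 2.906 -1.942
endloop
endfacet
facet normal -0.741 -0.484 -0.466
outer loop
vertex 2.802 1.996 -2.413
vertex 3.161 1.914 -2.898
vertex 3.152 1.498 -2.452
endloop
endfacet
facet normal -0.154 -0.184 0.971
outer loop
vertex 2.802 1.996 -2.413
vertex 3.152 1.498 -2.452
vertex 4.679 2.906 -1.942
endloop
endfacet
facet normal -0.740 -0.484 -0.467
outer loop
vertex 3.152 1.498 -2.452
vertex 3.161 1.914 -2.898
vertex 3.512 1.416 -2.938
endloop
endfacet
facet normal 0.497 -0.717 0.489
outer loop
vertex 3.152 1.498 -2.452
vertex 3.512 1.416 -2.938
vertex 4.679 2.906 -1.942
endloop
endfacet
facet normal -0.740 -0.484 -0.467
outer loop
vertex 3.512 1.416 -2.938
vertex 3.161 1.914 -2.898
vertex 3.521 1.832 -3.384
endloop
endfacet
facet normal 0.836 -0.410 -0.366
outer loop
vertex 3.512 1.416 -2.938
vertex 3.521 1.832 -3.384
vertex 4.679 2.906 -1.942
endloop
endfacet
facet normal -0.724 0.499 -0.476
outer loop
vertex -4.802 1.256 -0.294
vertex -4.825 2.701 1.258
vertex -3.864 1.984 -0.957
endloop
endfacet
facet normal 0.011 -0.681 -0.732
outer loop
vertex -3.075 1.439 -0.438
vertex -4.802 1.256 -0.294
vertex -3.864 1.984 -0.957
endloop
endfacet
facet normal -0.724 0.500 -0.476
outer loop
vertex -3.864 1.984 -0.957
vertex -4.825 2.701 1.258
vertex -3.887 3.428 0.595
endloop
endfacet
facet normal 0.690 0.535 -0.487
outer loop
vertex -3.887 3.428 0.595
vertex -3.075 1.439 -0.438
vertex -3.864 1.984 -0.957
endloop
endfacet
facet normal -0.690 -0.535 0.488
outer loop
vertex -4.802 1.256 -0.294
vertex -4.036 2.156 1.777
vertex -4.825 2.701 1.258
endloop
endfacet
facet normal 0.011 -0.682 -0.732
outer loop
vertex -4.013 0.712 0.225
vertex -4.802 1.256 -0.294
vertex -3.075 1.439 -0.438
endloop
endfacet
facet normal -0.690 -0.535 0.488
outer loop
vertex -4.013 0.712 0.225
vertex -4.036 2.156 1.777
vertex -4.802 1.256 -0.294
endloop
endfacet
facet normal -0.011 0.681 0.732
outer loop
vertex -4.825 2.701 1.258
vertex -4.036 2.156 1.777
vertex -3.887 3.428 0.595
endloop
endfacet
facet normal 0.690 0.535 -0.488
outer loop
vertex -3.098 2.884 1.114
vertex -3.075 1.439 -0.438
vertex -3.887 3.428 0.595
endloop
endfacet
facet normal -0.012 0.681 0.732
outer loop
vertex -3.887 3.428 0.595
vertex -4.036 2.156 1.777
vertex -3.098 2.884 1.114
endloop
endfacet
facet normal 0.724 -0.500 0.476
outer loop
vertex -3.098 2.884 1.114
vertex -4.013 0.712 0.225
vertex -3.075 1.439 -0.438
endloop
endfacet
facet normal 0.724 -0.500 0.476
outer loop
vertex -4.036 2.156 1.777
vertex -4.013 0.712 0.225
vertex -3.098 2.884 1.114
endloop
endfacet
facet normal -0.491 -0.180 -0.852
outer loop
vertex 2.636 -4.143 2.127
vertex 1.135 -2.777 2.704
vertex 3.083 -3.484 1.73
endloop
endfacet
facet normal 0.711 -0.647 -0.274
outer loop
vertex 4.125 -3.103 3.536
vertex 2.636 -4.143 2.127
vertex 3.083 -3.484 1.73
endloop
endfacet
facet normal -0.491 -0.180 -0.852
outer loop
vertex 3.083 -3.484 1.73
vertex 1.135 -2.777 2.704
vertex 1.582 -2.118 2.307
endloop
endfacet
facet normal 0.502 0.741 -0.446
outer loop
vertex 1.582 -2.118 2.307
vertex 4.125 -3.103 3.536
vertex 3.083 -3.484 1.73
endloop
endfacet
facet normal -0.502 -0.741 0.446
outer loop
vertex 2.636 -4.143 2.127
vertex 2.177 -2.396 4.51
vertex 1.135 -2.777 2.704
endloop
endfacet
facet normal 0.711 -0.647 -0.274
outer loop
vertex 3.678 -3.762 3.933
vertex 2.636 -4.143 2.127
vertex 4.125 -3.103 3.536
endloop
endfacet
facet normal -0.502 -0.741 0.446
outer loop
vertex 3.678 -3.762 3.933
vertex 2.177 -2.396 4.51
vertex 2.636 -4.143 2.127
endloop
endfacet
facet normal -0.711 0.647 0.274
outer loop
vertex 1.135 -2.777 2.704
vertex 2.177 -2.396 4.51
vertex 1.582 -2.118 2.307
endloop
endfacet
facet normal 0.502 0.741 -0.446
outer loop
vertex 2.624 -1.737 4.113
vertex 4.125 -3.103 3.536
vertex 1.582 -2.118 2.307
endloop
endfacet
facet normal -0.711 0.647 0.274
outer loop
vertex 1.582 -2.118 2.307
vertex 2.177 -2.396 4.51
vertex 2.624 -1.737 4.113
endloop
endfacet
facet normal 0.491 0.180 0.852
outer loop
vertex 2.624 -1.737 4.113
vertex 3.678 -3.762 3.933
vertex 4.125 -3.103 3.536
endloop
endfacet
facet normal 0.491 0.180 0.852
outer loop
vertex 2.177 -2.396 4.51
vertex 3.678 -3.762 3.933
vertex 2.624 -1.737 4.113
endloop
endfacet

endsolid


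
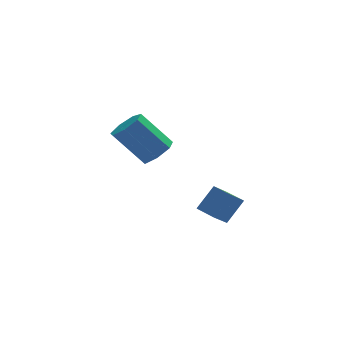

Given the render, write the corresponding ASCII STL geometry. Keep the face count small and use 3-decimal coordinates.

solid 
facet normal -0.598 -0.489 0.634
outer loop
vertex 4.311 -2.042 -2.346
vertex 3.765 -1.203 -2.214
vertex 3.501 -2.405 -3.39
endloop
endfacet
facet normal 0.541 -0.831 -0.131
outer loop
vertex 4.195 -1.837 -4.126
vertex 4.311 -2.042 -2.346
vertex 3.501 -2.405 -3.39
endloop
endfacet
facet normal -0.599 -0.489 0.634
outer loop
vertex 3.501 -2.405 -3.39
vertex 3.765 -1.203 -2.214
vertex 2.955 -1.565 -3.258
endloop
endfacet
facet normal -0.591 -0.265 -0.762
outer loop
vertex 2.955 -1.565 -3.258
vertex 4.195 -1.837 -4.126
vertex 3.501 -2.405 -3.39
endloop
endfacet
facet normal 0.591 0.265 0.762
outer loop
vertex 4.311 -2.042 -2.346
vertex 4.459 -0.635 -2.95
vertex 3.765 -1.203 -2.214
endloop
endfacet
facet normal 0.540 -0.831 -0.131
outer loop
vertex 5.005 -1.475 -3.082
vertex 4.311 -2.042 -2.346
vertex 4.195 -1.837 -4.126
endloop
endfacet
facet normal 0.591 0.265 0.762
outer loop
vertex 5.005 -1.475 -3.082
vertex 4.459 -0.635 -2.95
vertex 4.311 -2.042 -2.346
endloop
endfacet
facet normal -0.541 0.831 0.131
outer loop
vertex 3.765 -1.203 -2.214
vertex 4.459 -0.635 -2.95
vertex 2.955 -1.565 -3.258
endloop
endfacet
facet normal -0.591 -0.265 -0.762
outer loop
vertex 3.649 -0.998 -3.994
vertex 4.195 -1.837 -4.126
vertex 2.955 -1.565 -3.258
endloop
endfacet
facet normal -0.541 0.831 0.130
outer loop
vertex 2.955 -1.565 -3.258
vertex 4.459 -0.635 -2.95
vertex 3.649 -0.998 -3.994
endloop
endfacet
facet normal 0.599 0.489 -0.634
outer loop
vertex 3.649 -0.998 -3.994
vertex 5.005 -1.475 -3.082
vertex 4.195 -1.837 -4.126
endloop
endfacet
facet normal 0.599 0.489 -0.634
outer loop
vertex 4.459 -0.635 -2.95
vertex 5.005 -1.475 -3.082
vertex 3.649 -0.998 -3.994
endloop
endfacet
facet normal 0.606 -0.266 -0.750
outer loop
vertex 3.018 3.574 -1.899
vertex 2.294 3.423 -2.43
vertex 2.767 4.193 -2.321
endloop
endfacet
facet normal 0.729 0.562 0.390
outer loop
vertex 3.018 3.574 -1.899
vertex 2.767 4.193 -2.321
vertex 1.709 4.148 -0.279
endloop
endfacet
facet normal 0.729 0.562 0.390
outer loop
vertex 1.709 4.148 -0.279
vertex 2.767 4.193 -2.321
vertex 1.458 4.767 -0.701
endloop
endfacet
facet normal -0.606 0.265 0.750
outer loop
vertex 1.709 4.148 -0.279
vertex 1.458 4.767 -0.701
vertex 0.986 3.997 -0.81
endloop
endfacet
facet normal 0.606 -0.266 -0.750
outer loop
vertex 2.767 4.193 -2.321
vertex 2.294 3.423 -2.43
vertex 2.16 4.232 -2.825
endloop
endfacet
facet normal 0.207 0.963 -0.174
outer loop
vertex 2.767 4.193 -2.321
vertex 2.16 4.232 -2.825
vertex 1.458 4.767 -0.701
endloop
endfacet
facet normal 0.207 0.963 -0.174
outer loop
vertex 1.458 4.767 -0.701
vertex 2.16 4.232 -2.825
vertex 0.852 4.806 -1.205
endloop
endfacet
facet normal -0.606 0.266 0.750
outer loop
vertex 1.458 4.767 -0.701
vertex 0.852 4.806 -1.205
vertex 0.986 3.997 -0.81
endloop
endfacet
facet normal 0.606 -0.266 -0.750
outer loop
vertex 2.16 4.232 -2.825
vertex 2.294 3.423 -2.43
vertex 1.655 3.662 -3.031
endloop
endfacet
facet normal -0.473 0.638 -0.608
outer loop
vertex 2.16 4.232 -2.825
vertex 1.655 3.662 -3.031
vertex 0.852 4.806 -1.205
endloop
endfacet
facet normal -0.471 0.639 -0.608
outer loop
vertex 0.852 4.806 -1.205
vertex 1.655 3.662 -3.031
vertex 0.346 4.236 -1.412
endloop
endfacet
facet normal -0.606 0.266 0.750
outer loop
vertex 0.852 4.806 -1.205
vertex 0.346 4.236 -1.412
vertex 0.986 3.997 -0.81
endloop
endfacet
facet normal 0.606 -0.265 -0.750
outer loop
vertex 1.655 3.662 -3.031
vertex 2.294 3.423 -2.43
vertex 1.631 2.912 -2.785
endloop
endfacet
facet normal -0.795 -0.166 -0.584
outer loop
vertex 1.655 3.662 -3.031
vertex 1.631 2.912 -2.785
vertex 0.346 4.236 -1.412
endloop
endfacet
facet normal -0.795 -0.167 -0.583
outer loop
vertex 0.346 4.236 -1.412
vertex 1.631 2.912 -2.785
vertex 0.322 3.486 -1.165
endloop
endfacet
facet normal -0.606 0.266 0.750
outer loop
vertex 0.346 4.236 -1.412
vertex 0.322 3.486 -1.165
vertex 0.986 3.997 -0.81
endloop
endfacet
facet normal 0.606 -0.266 -0.749
outer loop
vertex 1.631 2.912 -2.785
vertex 2.294 3.423 -2.43
vertex 2.106 2.547 -2.271
endloop
endfacet
facet normal -0.520 -0.846 -0.120
outer loop
vertex 1.631 2.912 -2.785
vertex 2.106 2.547 -2.271
vertex 0.322 3.486 -1.165
endloop
endfacet
facet normal -0.520 -0.846 -0.120
outer loop
vertex 0.322 3.486 -1.165
vertex 2.106 2.547 -2.271
vertex 0.798 3.121 -0.652
endloop
endfacet
facet normal -0.605 0.265 0.750
outer loop
vertex 0.322 3.486 -1.165
vertex 0.798 3.121 -0.652
vertex 0.986 3.997 -0.81
endloop
endfacet
facet normal 0.605 -0.266 -0.750
outer loop
vertex 2.106 2.547 -2.271
vertex 2.294 3.423 -2.43
vertex 2.724 2.842 -1.877
endloop
endfacet
facet normal 0.147 -0.889 0.434
outer loop
vertex 2.106 2.547 -2.271
vertex 2.724 2.842 -1.877
vertex 0.798 3.121 -0.652
endloop
endfacet
facet normal 0.147 -0.889 0.433
outer loop
vertex 0.798 3.121 -0.652
vertex 2.724 2.842 -1.877
vertex 1.415 3.415 -0.257
endloop
endfacet
facet normal -0.606 0.265 0.750
outer loop
vertex 0.798 3.121 -0.652
vertex 1.415 3.415 -0.257
vertex 0.986 3.997 -0.81
endloop
endfacet
facet normal 0.606 -0.266 -0.750
outer loop
vertex 2.724 2.842 -1.877
vertex 2.294 3.423 -2.43
vertex 3.018 3.574 -1.899
endloop
endfacet
facet normal 0.703 -0.263 0.661
outer loop
vertex 2.724 2.842 -1.877
vertex 3.018 3.574 -1.899
vertex 1.415 3.415 -0.257
endloop
endfacet
facet normal 0.703 -0.262 0.661
outer loop
vertex 1.415 3.415 -0.257
vertex 3.018 3.574 -1.899
vertex 1.709 4.148 -0.279
endloop
endfacet
facet normal -0.606 0.266 0.750
outer loop
vertex 1.415 3.415 -0.257
vertex 1.709 4.148 -0.279
vertex 0.986 3.997 -0.81
endloop
endfacet

endsolid


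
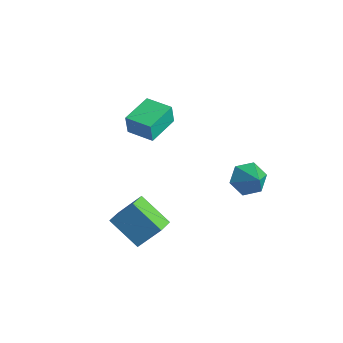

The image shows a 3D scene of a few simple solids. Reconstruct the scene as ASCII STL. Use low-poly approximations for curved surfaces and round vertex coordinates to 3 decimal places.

solid 
facet normal -0.902 -0.431 -0.030
outer loop
vertex -0.798 -1.834 3.606
vertex -1.64 -0.089 3.828
vertex -0.825 -1.692 2.385
endloop
endfacet
facet normal 0.431 -0.895 -0.114
outer loop
vertex 0.6 -1.011 2.432
vertex -0.798 -1.834 3.606
vertex -0.825 -1.692 2.385
endloop
endfacet
facet normal -0.902 -0.431 -0.030
outer loop
vertex -0.825 -1.692 2.385
vertex -1.64 -0.089 3.828
vertex -1.667 0.053 2.606
endloop
endfacet
facet normal -0.022 0.115 -0.993
outer loop
vertex -1.667 0.053 2.606
vertex 0.6 -1.011 2.432
vertex -0.825 -1.692 2.385
endloop
endfacet
facet normal 0.022 -0.116 0.993
outer loop
vertex -0.798 -1.834 3.606
vertex -0.215 0.592 3.875
vertex -1.64 -0.089 3.828
endloop
endfacet
facet normal 0.432 -0.895 -0.114
outer loop
vertex 0.627 -1.153 3.654
vertex -0.798 -1.834 3.606
vertex 0.6 -1.011 2.432
endloop
endfacet
facet normal 0.022 -0.115 0.993
outer loop
vertex 0.627 -1.153 3.654
vertex -0.215 0.592 3.875
vertex -0.798 -1.834 3.606
endloop
endfacet
facet normal -0.431 0.895 0.114
outer loop
vertex -1.64 -0.089 3.828
vertex -0.215 0.592 3.875
vertex -1.667 0.053 2.606
endloop
endfacet
facet normal -0.022 0.116 -0.993
outer loop
vertex -0.242 0.734 2.654
vertex 0.6 -1.011 2.432
vertex -1.667 0.053 2.606
endloop
endfacet
facet normal -0.432 0.895 0.114
outer loop
vertex -1.667 0.053 2.606
vertex -0.215 0.592 3.875
vertex -0.242 0.734 2.654
endloop
endfacet
facet normal 0.902 0.431 0.030
outer loop
vertex -0.242 0.734 2.654
vertex 0.627 -1.153 3.654
vertex 0.6 -1.011 2.432
endloop
endfacet
facet normal 0.902 0.431 0.030
outer loop
vertex -0.215 0.592 3.875
vertex 0.627 -1.153 3.654
vertex -0.242 0.734 2.654
endloop
endfacet
facet normal -0.576 0.771 -0.273
outer loop
vertex 1.557 -3.605 -1.595
vertex 2.219 -2.589 -0.12
vertex 3.141 -2.856 -2.823
endloop
endfacet
facet normal -0.346 -0.533 -0.772
outer loop
vertex 3.781 -3.711 -2.52
vertex 1.557 -3.605 -1.595
vertex 3.141 -2.856 -2.823
endloop
endfacet
facet normal -0.576 0.771 -0.273
outer loop
vertex 3.141 -2.856 -2.823
vertex 2.219 -2.589 -0.12
vertex 3.804 -1.839 -1.347
endloop
endfacet
facet normal 0.740 0.351 -0.574
outer loop
vertex 3.804 -1.839 -1.347
vertex 3.781 -3.711 -2.52
vertex 3.141 -2.856 -2.823
endloop
endfacet
facet normal -0.740 -0.351 0.574
outer loop
vertex 1.557 -3.605 -1.595
vertex 2.859 -3.444 0.183
vertex 2.219 -2.589 -0.12
endloop
endfacet
facet normal -0.347 -0.532 -0.773
outer loop
vertex 2.196 -4.461 -1.293
vertex 1.557 -3.605 -1.595
vertex 3.781 -3.711 -2.52
endloop
endfacet
facet normal -0.740 -0.350 0.574
outer loop
vertex 2.196 -4.461 -1.293
vertex 2.859 -3.444 0.183
vertex 1.557 -3.605 -1.595
endloop
endfacet
facet normal 0.346 0.533 0.772
outer loop
vertex 2.219 -2.589 -0.12
vertex 2.859 -3.444 0.183
vertex 3.804 -1.839 -1.347
endloop
endfacet
facet normal 0.740 0.350 -0.574
outer loop
vertex 4.443 -2.695 -1.045
vertex 3.781 -3.711 -2.52
vertex 3.804 -1.839 -1.347
endloop
endfacet
facet normal 0.347 0.532 0.772
outer loop
vertex 3.804 -1.839 -1.347
vertex 2.859 -3.444 0.183
vertex 4.443 -2.695 -1.045
endloop
endfacet
facet normal 0.576 -0.771 0.273
outer loop
vertex 4.443 -2.695 -1.045
vertex 2.196 -4.461 -1.293
vertex 3.781 -3.711 -2.52
endloop
endfacet
facet normal 0.576 -0.771 0.273
outer loop
vertex 2.859 -3.444 0.183
vertex 2.196 -4.461 -1.293
vertex 4.443 -2.695 -1.045
endloop
endfacet
facet normal -0.783 0.095 -0.614
outer loop
vertex 3.752 2.544 -1.265
vertex 3.272 3.169 -0.556
vertex 3.903 3.593 -1.295
endloop
endfacet
facet normal 0.907 -0.142 -0.397
outer loop
vertex 3.752 2.544 -1.265
vertex 3.903 3.593 -1.295
vertex 4.588 3.011 0.476
endloop
endfacet
facet normal -0.783 0.095 -0.614
outer loop
vertex 3.903 3.593 -1.295
vertex 3.272 3.169 -0.556
vertex 3.423 4.218 -0.587
endloop
endfacet
facet normal 0.749 0.658 -0.073
outer loop
vertex 3.903 3.593 -1.295
vertex 3.423 4.218 -0.587
vertex 4.588 3.011 0.476
endloop
endfacet
facet normal -0.783 0.095 -0.615
outer loop
vertex 3.423 4.218 -0.587
vertex 3.272 3.169 -0.556
vertex 2.792 3.795 0.152
endloop
endfacet
facet normal 0.218 0.755 0.618
outer loop
vertex 3.423 4.218 -0.587
vertex 2.792 3.795 0.152
vertex 4.588 3.011 0.476
endloop
endfacet
facet normal -0.783 0.095 -0.615
outer loop
vertex 2.792 3.795 0.152
vertex 3.272 3.169 -0.556
vertex 2.641 2.746 0.183
endloop
endfacet
facet normal -0.155 0.052 0.986
outer loop
vertex 2.792 3.795 0.152
vertex 2.641 2.746 0.183
vertex 4.588 3.011 0.476
endloop
endfacet
facet normal -0.783 0.095 -0.615
outer loop
vertex 2.641 2.746 0.183
vertex 3.272 3.169 -0.556
vertex 3.121 2.121 -0.525
endloop
endfacet
facet normal 0.002 -0.749 0.663
outer loop
vertex 2.641 2.746 0.183
vertex 3.121 2.121 -0.525
vertex 4.588 3.011 0.476
endloop
endfacet
facet normal -0.784 0.095 -0.614
outer loop
vertex 3.121 2.121 -0.525
vertex 3.272 3.169 -0.556
vertex 3.752 2.544 -1.265
endloop
endfacet
facet normal 0.533 -0.846 -0.029
outer loop
vertex 3.121 2.121 -0.525
vertex 3.752 2.544 -1.265
vertex 4.588 3.011 0.476
endloop
endfacet

endsolid


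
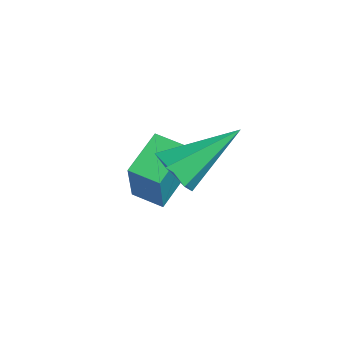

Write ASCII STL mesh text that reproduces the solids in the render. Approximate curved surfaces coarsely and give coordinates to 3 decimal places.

solid 
facet normal -0.454 0.224 -0.863
outer loop
vertex -3.14 1.2 -2.937
vertex -2.542 1.733 -3.113
vertex -2.499 0.292 -3.51
endloop
endfacet
facet normal -0.729 -0.650 0.215
outer loop
vertex -1.718 -0.093 -2.027
vertex -3.14 1.2 -2.937
vertex -2.499 0.292 -3.51
endloop
endfacet
facet normal -0.454 0.224 -0.863
outer loop
vertex -2.499 0.292 -3.51
vertex -2.542 1.733 -3.113
vertex -1.901 0.825 -3.686
endloop
endfacet
facet normal 0.512 -0.726 -0.458
outer loop
vertex -1.901 0.825 -3.686
vertex -1.718 -0.093 -2.027
vertex -2.499 0.292 -3.51
endloop
endfacet
facet normal -0.512 0.726 0.458
outer loop
vertex -3.14 1.2 -2.937
vertex -1.761 1.348 -1.63
vertex -2.542 1.733 -3.113
endloop
endfacet
facet normal -0.729 -0.650 0.215
outer loop
vertex -2.359 0.815 -1.454
vertex -3.14 1.2 -2.937
vertex -1.718 -0.093 -2.027
endloop
endfacet
facet normal -0.512 0.726 0.458
outer loop
vertex -2.359 0.815 -1.454
vertex -1.761 1.348 -1.63
vertex -3.14 1.2 -2.937
endloop
endfacet
facet normal 0.729 0.650 -0.215
outer loop
vertex -2.542 1.733 -3.113
vertex -1.761 1.348 -1.63
vertex -1.901 0.825 -3.686
endloop
endfacet
facet normal 0.512 -0.726 -0.458
outer loop
vertex -1.12 0.44 -2.203
vertex -1.718 -0.093 -2.027
vertex -1.901 0.825 -3.686
endloop
endfacet
facet normal 0.729 0.650 -0.215
outer loop
vertex -1.901 0.825 -3.686
vertex -1.761 1.348 -1.63
vertex -1.12 0.44 -2.203
endloop
endfacet
facet normal 0.454 -0.224 0.863
outer loop
vertex -1.12 0.44 -2.203
vertex -2.359 0.815 -1.454
vertex -1.718 -0.093 -2.027
endloop
endfacet
facet normal 0.454 -0.224 0.863
outer loop
vertex -1.761 1.348 -1.63
vertex -2.359 0.815 -1.454
vertex -1.12 0.44 -2.203
endloop
endfacet
facet normal -0.022 -0.839 -0.544
outer loop
vertex 0.58 0.333 -1.089
vertex -0.069 0.343 -1.078
vertex 0.252 0.644 -1.555
endloop
endfacet
facet normal 0.831 0.495 -0.255
outer loop
vertex 0.58 0.333 -1.089
vertex 0.252 0.644 -1.555
vertex -0.031 1.877 -0.082
endloop
endfacet
facet normal -0.021 -0.839 -0.544
outer loop
vertex 0.252 0.644 -1.555
vertex -0.069 0.343 -1.078
vertex -0.397 0.654 -1.545
endloop
endfacet
facet normal 0.002 0.767 -0.642
outer loop
vertex 0.252 0.644 -1.555
vertex -0.397 0.654 -1.545
vertex -0.031 1.877 -0.082
endloop
endfacet
facet normal -0.020 -0.839 -0.544
outer loop
vertex -0.397 0.654 -1.545
vertex -0.069 0.343 -1.078
vertex -0.719 0.352 -1.068
endloop
endfacet
facet normal -0.824 0.519 -0.228
outer loop
vertex -0.397 0.654 -1.545
vertex -0.719 0.352 -1.068
vertex -0.031 1.877 -0.082
endloop
endfacet
facet normal -0.020 -0.839 -0.544
outer loop
vertex -0.719 0.352 -1.068
vertex -0.069 0.343 -1.078
vertex -0.391 0.041 -0.601
endloop
endfacet
facet normal -0.819 -0.002 0.574
outer loop
vertex -0.719 0.352 -1.068
vertex -0.391 0.041 -0.601
vertex -0.031 1.877 -0.082
endloop
endfacet
facet normal -0.021 -0.838 -0.545
outer loop
vertex -0.391 0.041 -0.601
vertex -0.069 0.343 -1.078
vertex 0.258 0.031 -0.611
endloop
endfacet
facet normal 0.011 -0.274 0.962
outer loop
vertex -0.391 0.041 -0.601
vertex 0.258 0.031 -0.611
vertex -0.031 1.877 -0.082
endloop
endfacet
facet normal -0.022 -0.838 -0.545
outer loop
vertex 0.258 0.031 -0.611
vertex -0.069 0.343 -1.078
vertex 0.58 0.333 -1.089
endloop
endfacet
facet normal 0.837 -0.026 0.547
outer loop
vertex 0.258 0.031 -0.611
vertex 0.58 0.333 -1.089
vertex -0.031 1.877 -0.082
endloop
endfacet

endsolid


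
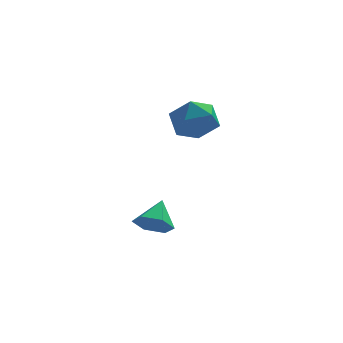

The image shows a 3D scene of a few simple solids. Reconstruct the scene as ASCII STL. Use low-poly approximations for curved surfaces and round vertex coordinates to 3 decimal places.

solid 
facet normal -0.251 -0.741 -0.623
outer loop
vertex 1.089 -3.597 -3.237
vertex 0.656 -3.945 -2.648
vertex 0.307 -3.409 -3.145
endloop
endfacet
facet normal 0.172 0.905 -0.388
outer loop
vertex 1.089 -3.597 -3.237
vertex 0.307 -3.409 -3.145
vertex 0.984 -2.975 -1.832
endloop
endfacet
facet normal -0.250 -0.741 -0.623
outer loop
vertex 0.307 -3.409 -3.145
vertex 0.656 -3.945 -2.648
vertex -0.127 -3.758 -2.556
endloop
endfacet
facet normal -0.593 0.804 0.040
outer loop
vertex 0.307 -3.409 -3.145
vertex -0.127 -3.758 -2.556
vertex 0.984 -2.975 -1.832
endloop
endfacet
facet normal -0.250 -0.741 -0.623
outer loop
vertex -0.127 -3.758 -2.556
vertex 0.656 -3.945 -2.648
vertex 0.222 -4.294 -2.059
endloop
endfacet
facet normal -0.646 0.249 0.722
outer loop
vertex -0.127 -3.758 -2.556
vertex 0.222 -4.294 -2.059
vertex 0.984 -2.975 -1.832
endloop
endfacet
facet normal -0.250 -0.741 -0.623
outer loop
vertex 0.222 -4.294 -2.059
vertex 0.656 -3.945 -2.648
vertex 1.005 -4.481 -2.151
endloop
endfacet
facet normal 0.066 -0.206 0.976
outer loop
vertex 0.222 -4.294 -2.059
vertex 1.005 -4.481 -2.151
vertex 0.984 -2.975 -1.832
endloop
endfacet
facet normal -0.251 -0.741 -0.623
outer loop
vertex 1.005 -4.481 -2.151
vertex 0.656 -3.945 -2.648
vertex 1.438 -4.133 -2.74
endloop
endfacet
facet normal 0.830 -0.105 0.548
outer loop
vertex 1.005 -4.481 -2.151
vertex 1.438 -4.133 -2.74
vertex 0.984 -2.975 -1.832
endloop
endfacet
facet normal -0.251 -0.741 -0.623
outer loop
vertex 1.438 -4.133 -2.74
vertex 0.656 -3.945 -2.648
vertex 1.089 -3.597 -3.237
endloop
endfacet
facet normal 0.883 0.451 -0.134
outer loop
vertex 1.438 -4.133 -2.74
vertex 1.089 -3.597 -3.237
vertex 0.984 -2.975 -1.832
endloop
endfacet
facet normal 0.088 0.494 0.865
outer loop
vertex 1.867 -1.297 2.416
vertex 2.021 -2.198 2.915
vertex 2.832 -1.671 2.531
endloop
endfacet
facet normal 0.309 0.896 0.319
outer loop
vertex 1.867 -1.297 2.416
vertex 2.832 -1.671 2.531
vertex 2.541 -1.248 1.625
endloop
endfacet
facet normal -0.234 0.962 -0.139
outer loop
vertex 1.867 -1.297 2.416
vertex 2.541 -1.248 1.625
vertex 1.55 -1.514 1.449
endloop
endfacet
facet normal -0.790 0.601 0.124
outer loop
vertex 1.867 -1.297 2.416
vertex 1.55 -1.514 1.449
vertex 1.229 -2.101 2.246
endloop
endfacet
facet normal -0.591 0.311 0.744
outer loop
vertex 1.867 -1.297 2.416
vertex 1.229 -2.101 2.246
vertex 2.021 -2.198 2.915
endloop
endfacet
facet normal 0.837 0.547 -0.013
outer loop
vertex 2.541 -1.248 1.625
vertex 2.832 -1.671 2.531
vertex 3.111 -2.119 1.634
endloop
endfacet
facet normal 0.480 -0.104 0.871
outer loop
vertex 2.832 -1.671 2.531
vertex 2.021 -2.198 2.915
vertex 2.79 -2.706 2.431
endloop
endfacet
facet normal -0.620 -0.399 0.676
outer loop
vertex 2.021 -2.198 2.915
vertex 1.229 -2.101 2.246
vertex 1.799 -2.972 2.255
endloop
endfacet
facet normal -0.942 0.070 -0.328
outer loop
vertex 1.229 -2.101 2.246
vertex 1.55 -1.514 1.449
vertex 1.508 -2.549 1.349
endloop
endfacet
facet normal -0.042 0.655 -0.754
outer loop
vertex 1.55 -1.514 1.449
vertex 2.541 -1.248 1.625
vertex 2.319 -2.022 0.965
endloop
endfacet
facet normal 0.790 -0.601 -0.124
outer loop
vertex 2.473 -2.923 1.464
vertex 3.111 -2.119 1.634
vertex 2.79 -2.706 2.431
endloop
endfacet
facet normal 0.234 -0.962 0.139
outer loop
vertex 2.473 -2.923 1.464
vertex 2.79 -2.706 2.431
vertex 1.799 -2.972 2.255
endloop
endfacet
facet normal -0.309 -0.896 -0.319
outer loop
vertex 2.473 -2.923 1.464
vertex 1.799 -2.972 2.255
vertex 1.508 -2.549 1.349
endloop
endfacet
facet normal -0.088 -0.494 -0.865
outer loop
vertex 2.473 -2.923 1.464
vertex 1.508 -2.549 1.349
vertex 2.319 -2.022 0.965
endloop
endfacet
facet normal 0.591 -0.311 -0.744
outer loop
vertex 2.473 -2.923 1.464
vertex 2.319 -2.022 0.965
vertex 3.111 -2.119 1.634
endloop
endfacet
facet normal 0.942 -0.070 0.328
outer loop
vertex 2.79 -2.706 2.431
vertex 3.111 -2.119 1.634
vertex 2.832 -1.671 2.531
endloop
endfacet
facet normal 0.042 -0.655 0.754
outer loop
vertex 1.799 -2.972 2.255
vertex 2.79 -2.706 2.431
vertex 2.021 -2.198 2.915
endloop
endfacet
facet normal -0.837 -0.547 0.013
outer loop
vertex 1.508 -2.549 1.349
vertex 1.799 -2.972 2.255
vertex 1.229 -2.101 2.246
endloop
endfacet
facet normal -0.480 0.104 -0.871
outer loop
vertex 2.319 -2.022 0.965
vertex 1.508 -2.549 1.349
vertex 1.55 -1.514 1.449
endloop
endfacet
facet normal 0.620 0.399 -0.676
outer loop
vertex 3.111 -2.119 1.634
vertex 2.319 -2.022 0.965
vertex 2.541 -1.248 1.625
endloop
endfacet

endsolid


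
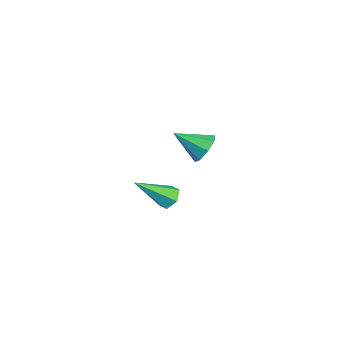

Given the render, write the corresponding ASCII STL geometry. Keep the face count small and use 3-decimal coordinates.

solid 
facet normal -0.170 0.739 -0.652
outer loop
vertex 2.78 -2.635 2.891
vertex 2.291 -2.486 3.187
vertex 2.808 -2.241 3.33
endloop
endfacet
facet normal 0.994 -0.102 0.028
outer loop
vertex 2.78 -2.635 2.891
vertex 2.808 -2.241 3.33
vertex 2.609 -3.874 4.413
endloop
endfacet
facet normal -0.169 0.738 -0.653
outer loop
vertex 2.808 -2.241 3.33
vertex 2.291 -2.486 3.187
vertex 2.32 -2.092 3.625
endloop
endfacet
facet normal 0.560 0.409 0.720
outer loop
vertex 2.808 -2.241 3.33
vertex 2.32 -2.092 3.625
vertex 2.609 -3.874 4.413
endloop
endfacet
facet normal -0.169 0.738 -0.653
outer loop
vertex 2.32 -2.092 3.625
vertex 2.291 -2.486 3.187
vertex 1.802 -2.337 3.482
endloop
endfacet
facet normal -0.389 0.319 0.864
outer loop
vertex 2.32 -2.092 3.625
vertex 1.802 -2.337 3.482
vertex 2.609 -3.874 4.413
endloop
endfacet
facet normal -0.168 0.739 -0.652
outer loop
vertex 1.802 -2.337 3.482
vertex 2.291 -2.486 3.187
vertex 1.774 -2.731 3.043
endloop
endfacet
facet normal -0.906 -0.285 0.314
outer loop
vertex 1.802 -2.337 3.482
vertex 1.774 -2.731 3.043
vertex 2.609 -3.874 4.413
endloop
endfacet
facet normal -0.169 0.739 -0.652
outer loop
vertex 1.774 -2.731 3.043
vertex 2.291 -2.486 3.187
vertex 2.262 -2.88 2.748
endloop
endfacet
facet normal -0.472 -0.797 -0.378
outer loop
vertex 1.774 -2.731 3.043
vertex 2.262 -2.88 2.748
vertex 2.609 -3.874 4.413
endloop
endfacet
facet normal -0.170 0.739 -0.652
outer loop
vertex 2.262 -2.88 2.748
vertex 2.291 -2.486 3.187
vertex 2.78 -2.635 2.891
endloop
endfacet
facet normal 0.478 -0.707 -0.522
outer loop
vertex 2.262 -2.88 2.748
vertex 2.78 -2.635 2.891
vertex 2.609 -3.874 4.413
endloop
endfacet
facet normal 0.227 0.823 -0.522
outer loop
vertex -2.923 -0.079 2.601
vertex -3.211 -0.42 1.938
vertex -3.519 0.034 2.52
endloop
endfacet
facet normal -0.107 0.139 0.984
outer loop
vertex -2.923 -0.079 2.601
vertex -3.519 0.034 2.52
vertex -3.569 -1.72 2.762
endloop
endfacet
facet normal 0.226 0.822 -0.522
outer loop
vertex -3.519 0.034 2.52
vertex -3.211 -0.42 1.938
vertex -3.935 -0.12 2.097
endloop
endfacet
facet normal -0.729 0.114 0.675
outer loop
vertex -3.519 0.034 2.52
vertex -3.935 -0.12 2.097
vertex -3.569 -1.72 2.762
endloop
endfacet
facet normal 0.227 0.823 -0.521
outer loop
vertex -3.935 -0.12 2.097
vertex -3.211 -0.42 1.938
vertex -3.927 -0.449 1.581
endloop
endfacet
facet normal -0.978 -0.182 0.101
outer loop
vertex -3.935 -0.12 2.097
vertex -3.927 -0.449 1.581
vertex -3.569 -1.72 2.762
endloop
endfacet
facet normal 0.227 0.822 -0.522
outer loop
vertex -3.927 -0.449 1.581
vertex -3.211 -0.42 1.938
vertex -3.499 -0.762 1.274
endloop
endfacet
facet normal -0.711 -0.576 -0.404
outer loop
vertex -3.927 -0.449 1.581
vertex -3.499 -0.762 1.274
vertex -3.569 -1.72 2.762
endloop
endfacet
facet normal 0.228 0.822 -0.522
outer loop
vertex -3.499 -0.762 1.274
vertex -3.211 -0.42 1.938
vertex -2.903 -0.875 1.356
endloop
endfacet
facet normal -0.084 -0.836 -0.542
outer loop
vertex -3.499 -0.762 1.274
vertex -2.903 -0.875 1.356
vertex -3.569 -1.72 2.762
endloop
endfacet
facet normal 0.226 0.822 -0.523
outer loop
vertex -2.903 -0.875 1.356
vertex -3.211 -0.42 1.938
vertex -2.487 -0.721 1.778
endloop
endfacet
facet normal 0.537 -0.811 -0.233
outer loop
vertex -2.903 -0.875 1.356
vertex -2.487 -0.721 1.778
vertex -3.569 -1.72 2.762
endloop
endfacet
facet normal 0.227 0.823 -0.521
outer loop
vertex -2.487 -0.721 1.778
vertex -3.211 -0.42 1.938
vertex -2.495 -0.392 2.294
endloop
endfacet
facet normal 0.786 -0.516 0.341
outer loop
vertex -2.487 -0.721 1.778
vertex -2.495 -0.392 2.294
vertex -3.569 -1.72 2.762
endloop
endfacet
facet normal 0.227 0.822 -0.522
outer loop
vertex -2.495 -0.392 2.294
vertex -3.211 -0.42 1.938
vertex -2.923 -0.079 2.601
endloop
endfacet
facet normal 0.519 -0.121 0.846
outer loop
vertex -2.495 -0.392 2.294
vertex -2.923 -0.079 2.601
vertex -3.569 -1.72 2.762
endloop
endfacet

endsolid


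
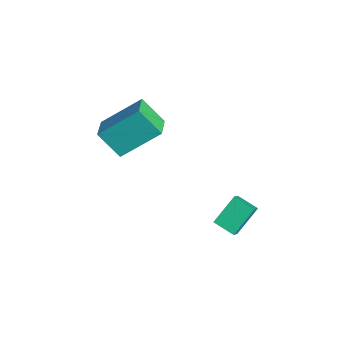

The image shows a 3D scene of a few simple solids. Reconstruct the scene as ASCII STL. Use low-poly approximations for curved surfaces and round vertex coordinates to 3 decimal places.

solid 
facet normal -0.869 0.408 -0.280
outer loop
vertex -4.372 -1.63 2.544
vertex -4.024 0.013 3.855
vertex -3.685 -0.911 1.461
endloop
endfacet
facet normal -0.164 -0.771 -0.616
outer loop
vertex -2.616 -1.413 1.805
vertex -4.372 -1.63 2.544
vertex -3.685 -0.911 1.461
endloop
endfacet
facet normal -0.869 0.408 -0.281
outer loop
vertex -3.685 -0.911 1.461
vertex -4.024 0.013 3.855
vertex -3.337 0.731 2.772
endloop
endfacet
facet normal 0.467 0.489 -0.737
outer loop
vertex -3.337 0.731 2.772
vertex -2.616 -1.413 1.805
vertex -3.685 -0.911 1.461
endloop
endfacet
facet normal -0.467 -0.489 0.737
outer loop
vertex -4.372 -1.63 2.544
vertex -2.955 -0.489 4.199
vertex -4.024 0.013 3.855
endloop
endfacet
facet normal -0.164 -0.771 -0.615
outer loop
vertex -3.303 -2.131 2.888
vertex -4.372 -1.63 2.544
vertex -2.616 -1.413 1.805
endloop
endfacet
facet normal -0.466 -0.489 0.737
outer loop
vertex -3.303 -2.131 2.888
vertex -2.955 -0.489 4.199
vertex -4.372 -1.63 2.544
endloop
endfacet
facet normal 0.164 0.771 0.615
outer loop
vertex -4.024 0.013 3.855
vertex -2.955 -0.489 4.199
vertex -3.337 0.731 2.772
endloop
endfacet
facet normal 0.466 0.489 -0.737
outer loop
vertex -2.268 0.23 3.116
vertex -2.616 -1.413 1.805
vertex -3.337 0.731 2.772
endloop
endfacet
facet normal 0.163 0.771 0.615
outer loop
vertex -3.337 0.731 2.772
vertex -2.955 -0.489 4.199
vertex -2.268 0.23 3.116
endloop
endfacet
facet normal 0.869 -0.408 0.281
outer loop
vertex -2.268 0.23 3.116
vertex -3.303 -2.131 2.888
vertex -2.616 -1.413 1.805
endloop
endfacet
facet normal 0.869 -0.408 0.280
outer loop
vertex -2.955 -0.489 4.199
vertex -3.303 -2.131 2.888
vertex -2.268 0.23 3.116
endloop
endfacet
facet normal -0.583 0.418 -0.697
outer loop
vertex 0.641 2.36 1.032
vertex 1.382 2.915 0.744
vertex 1.034 1.351 0.098
endloop
endfacet
facet normal -0.764 -0.573 0.297
outer loop
vertex 1.518 1.005 0.676
vertex 0.641 2.36 1.032
vertex 1.034 1.351 0.098
endloop
endfacet
facet normal -0.583 0.418 -0.697
outer loop
vertex 1.034 1.351 0.098
vertex 1.382 2.915 0.744
vertex 1.775 1.906 -0.19
endloop
endfacet
facet normal 0.275 -0.706 -0.653
outer loop
vertex 1.775 1.906 -0.19
vertex 1.518 1.005 0.676
vertex 1.034 1.351 0.098
endloop
endfacet
facet normal -0.275 0.706 0.653
outer loop
vertex 0.641 2.36 1.032
vertex 1.866 2.569 1.322
vertex 1.382 2.915 0.744
endloop
endfacet
facet normal -0.764 -0.573 0.297
outer loop
vertex 1.125 2.014 1.61
vertex 0.641 2.36 1.032
vertex 1.518 1.005 0.676
endloop
endfacet
facet normal -0.275 0.706 0.653
outer loop
vertex 1.125 2.014 1.61
vertex 1.866 2.569 1.322
vertex 0.641 2.36 1.032
endloop
endfacet
facet normal 0.764 0.573 -0.297
outer loop
vertex 1.382 2.915 0.744
vertex 1.866 2.569 1.322
vertex 1.775 1.906 -0.19
endloop
endfacet
facet normal 0.275 -0.706 -0.653
outer loop
vertex 2.259 1.56 0.388
vertex 1.518 1.005 0.676
vertex 1.775 1.906 -0.19
endloop
endfacet
facet normal 0.764 0.573 -0.297
outer loop
vertex 1.775 1.906 -0.19
vertex 1.866 2.569 1.322
vertex 2.259 1.56 0.388
endloop
endfacet
facet normal 0.583 -0.418 0.697
outer loop
vertex 2.259 1.56 0.388
vertex 1.125 2.014 1.61
vertex 1.518 1.005 0.676
endloop
endfacet
facet normal 0.583 -0.418 0.697
outer loop
vertex 1.866 2.569 1.322
vertex 1.125 2.014 1.61
vertex 2.259 1.56 0.388
endloop
endfacet

endsolid


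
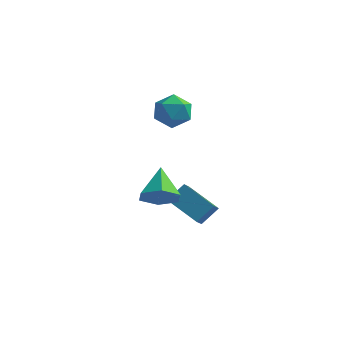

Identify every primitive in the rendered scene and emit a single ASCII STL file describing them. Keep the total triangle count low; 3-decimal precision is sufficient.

solid 
facet normal -0.582 -0.025 0.813
outer loop
vertex -4.05 3.866 1.74
vertex -3.464 3.208 2.139
vertex -3.302 4.151 2.284
endloop
endfacet
facet normal -0.603 0.618 0.504
outer loop
vertex -4.05 3.866 1.74
vertex -3.302 4.151 2.284
vertex -3.509 4.619 1.463
endloop
endfacet
facet normal -0.829 0.534 -0.166
outer loop
vertex -4.05 3.866 1.74
vertex -3.509 4.619 1.463
vertex -3.799 3.966 0.811
endloop
endfacet
facet normal -0.948 -0.162 -0.274
outer loop
vertex -4.05 3.866 1.74
vertex -3.799 3.966 0.811
vertex -3.771 3.094 1.229
endloop
endfacet
facet normal -0.795 -0.507 0.332
outer loop
vertex -4.05 3.866 1.74
vertex -3.771 3.094 1.229
vertex -3.464 3.208 2.139
endloop
endfacet
facet normal 0.064 0.874 0.482
outer loop
vertex -3.509 4.619 1.463
vertex -3.302 4.151 2.284
vertex -2.589 4.426 1.691
endloop
endfacet
facet normal 0.097 -0.167 0.981
outer loop
vertex -3.302 4.151 2.284
vertex -3.464 3.208 2.139
vertex -2.561 3.554 2.109
endloop
endfacet
facet normal -0.249 -0.947 0.203
outer loop
vertex -3.464 3.208 2.139
vertex -3.771 3.094 1.229
vertex -2.851 2.901 1.457
endloop
endfacet
facet normal -0.496 -0.388 -0.777
outer loop
vertex -3.771 3.094 1.229
vertex -3.799 3.966 0.811
vertex -3.058 3.369 0.636
endloop
endfacet
facet normal -0.303 0.737 -0.604
outer loop
vertex -3.799 3.966 0.811
vertex -3.509 4.619 1.463
vertex -2.896 4.312 0.781
endloop
endfacet
facet normal 0.948 0.162 0.274
outer loop
vertex -2.31 3.654 1.18
vertex -2.589 4.426 1.691
vertex -2.561 3.554 2.109
endloop
endfacet
facet normal 0.829 -0.534 0.166
outer loop
vertex -2.31 3.654 1.18
vertex -2.561 3.554 2.109
vertex -2.851 2.901 1.457
endloop
endfacet
facet normal 0.603 -0.618 -0.504
outer loop
vertex -2.31 3.654 1.18
vertex -2.851 2.901 1.457
vertex -3.058 3.369 0.636
endloop
endfacet
facet normal 0.582 0.025 -0.813
outer loop
vertex -2.31 3.654 1.18
vertex -3.058 3.369 0.636
vertex -2.896 4.312 0.781
endloop
endfacet
facet normal 0.795 0.507 -0.332
outer loop
vertex -2.31 3.654 1.18
vertex -2.896 4.312 0.781
vertex -2.589 4.426 1.691
endloop
endfacet
facet normal 0.496 0.388 0.777
outer loop
vertex -2.561 3.554 2.109
vertex -2.589 4.426 1.691
vertex -3.302 4.151 2.284
endloop
endfacet
facet normal 0.303 -0.737 0.604
outer loop
vertex -2.851 2.901 1.457
vertex -2.561 3.554 2.109
vertex -3.464 3.208 2.139
endloop
endfacet
facet normal -0.064 -0.874 -0.482
outer loop
vertex -3.058 3.369 0.636
vertex -2.851 2.901 1.457
vertex -3.771 3.094 1.229
endloop
endfacet
facet normal -0.097 0.167 -0.981
outer loop
vertex -2.896 4.312 0.781
vertex -3.058 3.369 0.636
vertex -3.799 3.966 0.811
endloop
endfacet
facet normal 0.249 0.947 -0.203
outer loop
vertex -2.589 4.426 1.691
vertex -2.896 4.312 0.781
vertex -3.509 4.619 1.463
endloop
endfacet
facet normal 0.304 -0.770 -0.561
outer loop
vertex -1.079 -2.316 0.515
vertex -1.354 -1.866 -0.252
vertex -0.487 -1.756 0.067
endloop
endfacet
facet normal 0.508 0.143 0.850
outer loop
vertex -1.079 -2.316 0.515
vertex -0.487 -1.756 0.067
vertex -1.866 -0.574 0.692
endloop
endfacet
facet normal 0.304 -0.770 -0.561
outer loop
vertex -0.487 -1.756 0.067
vertex -1.354 -1.866 -0.252
vertex -0.762 -1.306 -0.699
endloop
endfacet
facet normal 0.685 0.709 0.170
outer loop
vertex -0.487 -1.756 0.067
vertex -0.762 -1.306 -0.699
vertex -1.866 -0.574 0.692
endloop
endfacet
facet normal 0.304 -0.770 -0.561
outer loop
vertex -0.762 -1.306 -0.699
vertex -1.354 -1.866 -0.252
vertex -1.629 -1.416 -1.018
endloop
endfacet
facet normal 0.046 0.899 -0.436
outer loop
vertex -0.762 -1.306 -0.699
vertex -1.629 -1.416 -1.018
vertex -1.866 -0.574 0.692
endloop
endfacet
facet normal 0.304 -0.770 -0.561
outer loop
vertex -1.629 -1.416 -1.018
vertex -1.354 -1.866 -0.252
vertex -2.221 -1.977 -0.57
endloop
endfacet
facet normal -0.771 0.523 -0.364
outer loop
vertex -1.629 -1.416 -1.018
vertex -2.221 -1.977 -0.57
vertex -1.866 -0.574 0.692
endloop
endfacet
facet normal 0.304 -0.770 -0.561
outer loop
vertex -2.221 -1.977 -0.57
vertex -1.354 -1.866 -0.252
vertex -1.946 -2.427 0.196
endloop
endfacet
facet normal -0.948 -0.043 0.315
outer loop
vertex -2.221 -1.977 -0.57
vertex -1.946 -2.427 0.196
vertex -1.866 -0.574 0.692
endloop
endfacet
facet normal 0.305 -0.770 -0.561
outer loop
vertex -1.946 -2.427 0.196
vertex -1.354 -1.866 -0.252
vertex -1.079 -2.316 0.515
endloop
endfacet
facet normal -0.309 -0.233 0.922
outer loop
vertex -1.946 -2.427 0.196
vertex -1.079 -2.316 0.515
vertex -1.866 -0.574 0.692
endloop
endfacet
facet normal -0.469 -0.592 -0.656
outer loop
vertex -1.772 -0.166 -1.509
vertex -1.837 0.523 -2.084
vertex -0.249 -0.602 -2.204
endloop
endfacet
facet normal 0.073 -0.766 0.639
outer loop
vertex 0.257 0.037 -1.496
vertex -1.772 -0.166 -1.509
vertex -0.249 -0.602 -2.204
endloop
endfacet
facet normal -0.469 -0.592 -0.655
outer loop
vertex -0.249 -0.602 -2.204
vertex -1.837 0.523 -2.084
vertex -0.314 0.086 -2.779
endloop
endfacet
facet normal 0.880 -0.252 -0.401
outer loop
vertex -0.314 0.086 -2.779
vertex 0.257 0.037 -1.496
vertex -0.249 -0.602 -2.204
endloop
endfacet
facet normal -0.880 0.252 0.402
outer loop
vertex -1.772 -0.166 -1.509
vertex -1.331 1.162 -1.376
vertex -1.837 0.523 -2.084
endloop
endfacet
facet normal 0.072 -0.765 0.640
outer loop
vertex -1.266 0.474 -0.801
vertex -1.772 -0.166 -1.509
vertex 0.257 0.037 -1.496
endloop
endfacet
facet normal -0.881 0.252 0.401
outer loop
vertex -1.266 0.474 -0.801
vertex -1.331 1.162 -1.376
vertex -1.772 -0.166 -1.509
endloop
endfacet
facet normal -0.072 0.766 -0.639
outer loop
vertex -1.837 0.523 -2.084
vertex -1.331 1.162 -1.376
vertex -0.314 0.086 -2.779
endloop
endfacet
facet normal 0.881 -0.252 -0.401
outer loop
vertex 0.192 0.726 -2.071
vertex 0.257 0.037 -1.496
vertex -0.314 0.086 -2.779
endloop
endfacet
facet normal -0.073 0.765 -0.640
outer loop
vertex -0.314 0.086 -2.779
vertex -1.331 1.162 -1.376
vertex 0.192 0.726 -2.071
endloop
endfacet
facet normal 0.469 0.592 0.656
outer loop
vertex 0.192 0.726 -2.071
vertex -1.266 0.474 -0.801
vertex 0.257 0.037 -1.496
endloop
endfacet
facet normal 0.469 0.592 0.656
outer loop
vertex -1.331 1.162 -1.376
vertex -1.266 0.474 -0.801
vertex 0.192 0.726 -2.071
endloop
endfacet

endsolid
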